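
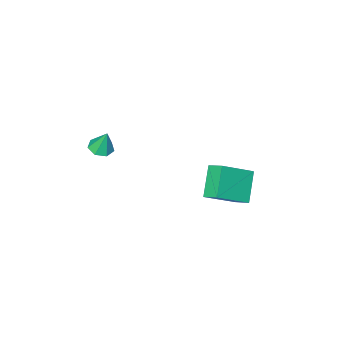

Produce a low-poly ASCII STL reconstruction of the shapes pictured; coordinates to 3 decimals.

solid 
facet normal 0.102 -0.288 -0.952
outer loop
vertex 3.715 0.021 1.864
vertex 3.078 0.249 1.727
vertex 3.675 0.592 1.687
endloop
endfacet
facet normal 0.856 0.207 0.474
outer loop
vertex 3.715 0.021 1.864
vertex 3.675 0.592 1.687
vertex 2.942 0.631 2.993
endloop
endfacet
facet normal 0.102 -0.289 -0.952
outer loop
vertex 3.675 0.592 1.687
vertex 3.078 0.249 1.727
vertex 3.186 0.904 1.54
endloop
endfacet
facet normal 0.470 0.850 0.239
outer loop
vertex 3.675 0.592 1.687
vertex 3.186 0.904 1.54
vertex 2.942 0.631 2.993
endloop
endfacet
facet normal 0.101 -0.289 -0.952
outer loop
vertex 3.186 0.904 1.54
vertex 3.078 0.249 1.727
vertex 2.615 0.723 1.534
endloop
endfacet
facet normal -0.301 0.945 0.127
outer loop
vertex 3.186 0.904 1.54
vertex 2.615 0.723 1.534
vertex 2.942 0.631 2.993
endloop
endfacet
facet normal 0.102 -0.288 -0.952
outer loop
vertex 2.615 0.723 1.534
vertex 3.078 0.249 1.727
vertex 2.393 0.184 1.673
endloop
endfacet
facet normal -0.880 0.420 0.224
outer loop
vertex 2.615 0.723 1.534
vertex 2.393 0.184 1.673
vertex 2.942 0.631 2.993
endloop
endfacet
facet normal 0.102 -0.287 -0.953
outer loop
vertex 2.393 0.184 1.673
vertex 3.078 0.249 1.727
vertex 2.687 -0.306 1.852
endloop
endfacet
facet normal -0.827 -0.330 0.456
outer loop
vertex 2.393 0.184 1.673
vertex 2.687 -0.306 1.852
vertex 2.942 0.631 2.993
endloop
endfacet
facet normal 0.103 -0.287 -0.952
outer loop
vertex 2.687 -0.306 1.852
vertex 3.078 0.249 1.727
vertex 3.275 -0.378 1.937
endloop
endfacet
facet normal -0.184 -0.739 0.648
outer loop
vertex 2.687 -0.306 1.852
vertex 3.275 -0.378 1.937
vertex 2.942 0.631 2.993
endloop
endfacet
facet normal 0.102 -0.287 -0.952
outer loop
vertex 3.275 -0.378 1.937
vertex 3.078 0.249 1.727
vertex 3.715 0.021 1.864
endloop
endfacet
facet normal 0.564 -0.501 0.657
outer loop
vertex 3.275 -0.378 1.937
vertex 3.715 0.021 1.864
vertex 2.942 0.631 2.993
endloop
endfacet
facet normal -0.535 -0.497 0.684
outer loop
vertex -2.757 1.339 -1.996
vertex -2.922 2.26 -1.456
vertex -4.561 1.692 -3.15
endloop
endfacet
facet normal 0.153 -0.853 -0.499
outer loop
vertex -3.518 2.66 -4.484
vertex -2.757 1.339 -1.996
vertex -4.561 1.692 -3.15
endloop
endfacet
facet normal -0.535 -0.496 0.684
outer loop
vertex -4.561 1.692 -3.15
vertex -2.922 2.26 -1.456
vertex -4.726 2.613 -2.611
endloop
endfacet
facet normal -0.831 0.162 -0.532
outer loop
vertex -4.726 2.613 -2.611
vertex -3.518 2.66 -4.484
vertex -4.561 1.692 -3.15
endloop
endfacet
facet normal 0.831 -0.163 0.532
outer loop
vertex -2.757 1.339 -1.996
vertex -1.879 3.228 -2.79
vertex -2.922 2.26 -1.456
endloop
endfacet
facet normal 0.153 -0.853 -0.500
outer loop
vertex -1.714 2.307 -3.329
vertex -2.757 1.339 -1.996
vertex -3.518 2.66 -4.484
endloop
endfacet
facet normal 0.831 -0.163 0.532
outer loop
vertex -1.714 2.307 -3.329
vertex -1.879 3.228 -2.79
vertex -2.757 1.339 -1.996
endloop
endfacet
facet normal -0.153 0.853 0.499
outer loop
vertex -2.922 2.26 -1.456
vertex -1.879 3.228 -2.79
vertex -4.726 2.613 -2.611
endloop
endfacet
facet normal -0.831 0.163 -0.532
outer loop
vertex -3.683 3.581 -3.944
vertex -3.518 2.66 -4.484
vertex -4.726 2.613 -2.611
endloop
endfacet
facet normal -0.153 0.853 0.500
outer loop
vertex -4.726 2.613 -2.611
vertex -1.879 3.228 -2.79
vertex -3.683 3.581 -3.944
endloop
endfacet
facet normal 0.535 0.497 -0.684
outer loop
vertex -3.683 3.581 -3.944
vertex -1.714 2.307 -3.329
vertex -3.518 2.66 -4.484
endloop
endfacet
facet normal 0.535 0.496 -0.684
outer loop
vertex -1.879 3.228 -2.79
vertex -1.714 2.307 -3.329
vertex -3.683 3.581 -3.944
endloop
endfacet

endsolid


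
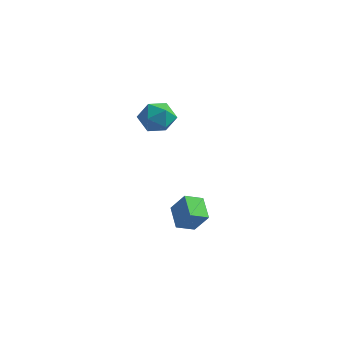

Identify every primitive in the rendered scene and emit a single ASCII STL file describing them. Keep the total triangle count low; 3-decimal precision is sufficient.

solid 
facet normal -0.872 -0.053 0.486
outer loop
vertex 1.626 2.322 1.854
vertex 1.579 1.532 1.684
vertex 1.943 1.779 2.364
endloop
endfacet
facet normal -0.456 0.453 0.766
outer loop
vertex 1.626 2.322 1.854
vertex 1.943 1.779 2.364
vertex 2.345 2.462 2.199
endloop
endfacet
facet normal -0.299 0.921 0.250
outer loop
vertex 1.626 2.322 1.854
vertex 2.345 2.462 2.199
vertex 2.23 2.637 1.417
endloop
endfacet
facet normal -0.619 0.703 -0.349
outer loop
vertex 1.626 2.322 1.854
vertex 2.23 2.637 1.417
vertex 1.757 2.062 1.098
endloop
endfacet
facet normal -0.974 0.102 -0.204
outer loop
vertex 1.626 2.322 1.854
vertex 1.757 2.062 1.098
vertex 1.579 1.532 1.684
endloop
endfacet
facet normal 0.153 0.146 0.977
outer loop
vertex 2.345 2.462 2.199
vertex 1.943 1.779 2.364
vertex 2.743 1.758 2.242
endloop
endfacet
facet normal -0.521 -0.674 0.524
outer loop
vertex 1.943 1.779 2.364
vertex 1.579 1.532 1.684
vertex 2.27 1.183 1.923
endloop
endfacet
facet normal -0.686 -0.424 -0.592
outer loop
vertex 1.579 1.532 1.684
vertex 1.757 2.062 1.098
vertex 2.155 1.358 1.141
endloop
endfacet
facet normal -0.112 0.551 -0.827
outer loop
vertex 1.757 2.062 1.098
vertex 2.23 2.637 1.417
vertex 2.557 2.041 0.976
endloop
endfacet
facet normal 0.407 0.902 0.142
outer loop
vertex 2.23 2.637 1.417
vertex 2.345 2.462 2.199
vertex 2.921 2.288 1.656
endloop
endfacet
facet normal 0.619 -0.703 0.349
outer loop
vertex 2.874 1.498 1.486
vertex 2.743 1.758 2.242
vertex 2.27 1.183 1.923
endloop
endfacet
facet normal 0.299 -0.921 -0.250
outer loop
vertex 2.874 1.498 1.486
vertex 2.27 1.183 1.923
vertex 2.155 1.358 1.141
endloop
endfacet
facet normal 0.456 -0.453 -0.766
outer loop
vertex 2.874 1.498 1.486
vertex 2.155 1.358 1.141
vertex 2.557 2.041 0.976
endloop
endfacet
facet normal 0.872 0.053 -0.486
outer loop
vertex 2.874 1.498 1.486
vertex 2.557 2.041 0.976
vertex 2.921 2.288 1.656
endloop
endfacet
facet normal 0.974 -0.102 0.204
outer loop
vertex 2.874 1.498 1.486
vertex 2.921 2.288 1.656
vertex 2.743 1.758 2.242
endloop
endfacet
facet normal 0.112 -0.551 0.827
outer loop
vertex 2.27 1.183 1.923
vertex 2.743 1.758 2.242
vertex 1.943 1.779 2.364
endloop
endfacet
facet normal -0.407 -0.902 -0.142
outer loop
vertex 2.155 1.358 1.141
vertex 2.27 1.183 1.923
vertex 1.579 1.532 1.684
endloop
endfacet
facet normal -0.153 -0.146 -0.977
outer loop
vertex 2.557 2.041 0.976
vertex 2.155 1.358 1.141
vertex 1.757 2.062 1.098
endloop
endfacet
facet normal 0.521 0.674 -0.524
outer loop
vertex 2.921 2.288 1.656
vertex 2.557 2.041 0.976
vertex 2.23 2.637 1.417
endloop
endfacet
facet normal 0.686 0.424 0.592
outer loop
vertex 2.743 1.758 2.242
vertex 2.921 2.288 1.656
vertex 2.345 2.462 2.199
endloop
endfacet
facet normal -0.579 0.001 -0.815
outer loop
vertex 3.499 1.183 -3.724
vertex 2.829 1.929 -3.247
vertex 3.965 1.813 -4.054
endloop
endfacet
facet normal 0.603 -0.672 -0.430
outer loop
vertex 4.591 1.811 -3.173
vertex 3.499 1.183 -3.724
vertex 3.965 1.813 -4.054
endloop
endfacet
facet normal -0.579 0.002 -0.815
outer loop
vertex 3.965 1.813 -4.054
vertex 2.829 1.929 -3.247
vertex 3.295 2.559 -3.576
endloop
endfacet
facet normal 0.548 0.741 -0.388
outer loop
vertex 3.295 2.559 -3.576
vertex 4.591 1.811 -3.173
vertex 3.965 1.813 -4.054
endloop
endfacet
facet normal -0.548 -0.741 0.388
outer loop
vertex 3.499 1.183 -3.724
vertex 3.455 1.927 -2.366
vertex 2.829 1.929 -3.247
endloop
endfacet
facet normal 0.603 -0.671 -0.431
outer loop
vertex 4.125 1.181 -2.844
vertex 3.499 1.183 -3.724
vertex 4.591 1.811 -3.173
endloop
endfacet
facet normal -0.548 -0.741 0.388
outer loop
vertex 4.125 1.181 -2.844
vertex 3.455 1.927 -2.366
vertex 3.499 1.183 -3.724
endloop
endfacet
facet normal -0.604 0.671 0.430
outer loop
vertex 2.829 1.929 -3.247
vertex 3.455 1.927 -2.366
vertex 3.295 2.559 -3.576
endloop
endfacet
facet normal 0.548 0.741 -0.388
outer loop
vertex 3.921 2.557 -2.696
vertex 4.591 1.811 -3.173
vertex 3.295 2.559 -3.576
endloop
endfacet
facet normal -0.603 0.672 0.431
outer loop
vertex 3.295 2.559 -3.576
vertex 3.455 1.927 -2.366
vertex 3.921 2.557 -2.696
endloop
endfacet
facet normal 0.579 -0.002 0.816
outer loop
vertex 3.921 2.557 -2.696
vertex 4.125 1.181 -2.844
vertex 4.591 1.811 -3.173
endloop
endfacet
facet normal 0.579 -0.002 0.815
outer loop
vertex 3.455 1.927 -2.366
vertex 4.125 1.181 -2.844
vertex 3.921 2.557 -2.696
endloop
endfacet

endsolid


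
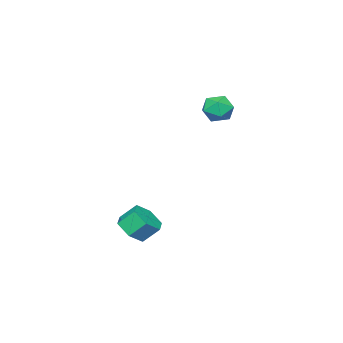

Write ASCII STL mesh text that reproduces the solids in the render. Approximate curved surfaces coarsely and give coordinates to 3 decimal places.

solid 
facet normal -0.611 0.762 -0.216
outer loop
vertex -1.143 0.397 3.166
vertex -1.691 0.126 3.76
vertex -1.076 0.678 3.968
endloop
endfacet
facet normal 0.069 0.940 -0.335
outer loop
vertex -1.143 0.397 3.166
vertex -1.076 0.678 3.968
vertex -0.376 0.47 3.529
endloop
endfacet
facet normal 0.338 0.479 -0.810
outer loop
vertex -1.143 0.397 3.166
vertex -0.376 0.47 3.529
vertex -0.558 -0.211 3.05
endloop
endfacet
facet normal -0.177 0.017 -0.984
outer loop
vertex -1.143 0.397 3.166
vertex -0.558 -0.211 3.05
vertex -1.371 -0.423 3.193
endloop
endfacet
facet normal -0.763 0.192 -0.617
outer loop
vertex -1.143 0.397 3.166
vertex -1.371 -0.423 3.193
vertex -1.691 0.126 3.76
endloop
endfacet
facet normal 0.429 0.860 0.277
outer loop
vertex -0.376 0.47 3.529
vertex -1.076 0.678 3.968
vertex -0.449 0.243 4.347
endloop
endfacet
facet normal -0.672 0.572 0.470
outer loop
vertex -1.076 0.678 3.968
vertex -1.691 0.126 3.76
vertex -1.262 0.031 4.49
endloop
endfacet
facet normal -0.919 -0.351 -0.179
outer loop
vertex -1.691 0.126 3.76
vertex -1.371 -0.423 3.193
vertex -1.444 -0.65 4.011
endloop
endfacet
facet normal 0.029 -0.633 -0.774
outer loop
vertex -1.371 -0.423 3.193
vertex -0.558 -0.211 3.05
vertex -0.744 -0.858 3.572
endloop
endfacet
facet normal 0.863 0.115 -0.492
outer loop
vertex -0.558 -0.211 3.05
vertex -0.376 0.47 3.529
vertex -0.129 -0.306 3.78
endloop
endfacet
facet normal 0.177 -0.017 0.984
outer loop
vertex -0.677 -0.577 4.374
vertex -0.449 0.243 4.347
vertex -1.262 0.031 4.49
endloop
endfacet
facet normal -0.338 -0.479 0.810
outer loop
vertex -0.677 -0.577 4.374
vertex -1.262 0.031 4.49
vertex -1.444 -0.65 4.011
endloop
endfacet
facet normal -0.069 -0.940 0.335
outer loop
vertex -0.677 -0.577 4.374
vertex -1.444 -0.65 4.011
vertex -0.744 -0.858 3.572
endloop
endfacet
facet normal 0.611 -0.762 0.216
outer loop
vertex -0.677 -0.577 4.374
vertex -0.744 -0.858 3.572
vertex -0.129 -0.306 3.78
endloop
endfacet
facet normal 0.763 -0.192 0.617
outer loop
vertex -0.677 -0.577 4.374
vertex -0.129 -0.306 3.78
vertex -0.449 0.243 4.347
endloop
endfacet
facet normal -0.029 0.633 0.774
outer loop
vertex -1.262 0.031 4.49
vertex -0.449 0.243 4.347
vertex -1.076 0.678 3.968
endloop
endfacet
facet normal -0.863 -0.115 0.492
outer loop
vertex -1.444 -0.65 4.011
vertex -1.262 0.031 4.49
vertex -1.691 0.126 3.76
endloop
endfacet
facet normal -0.429 -0.860 -0.277
outer loop
vertex -0.744 -0.858 3.572
vertex -1.444 -0.65 4.011
vertex -1.371 -0.423 3.193
endloop
endfacet
facet normal 0.672 -0.572 -0.470
outer loop
vertex -0.129 -0.306 3.78
vertex -0.744 -0.858 3.572
vertex -0.558 -0.211 3.05
endloop
endfacet
facet normal 0.919 0.351 0.179
outer loop
vertex -0.449 0.243 4.347
vertex -0.129 -0.306 3.78
vertex -0.376 0.47 3.529
endloop
endfacet
facet normal 0.361 -0.602 -0.712
outer loop
vertex 4.845 -1.23 -1.882
vertex 4.155 -1.025 -2.405
vertex 4.899 -0.538 -2.439
endloop
endfacet
facet normal 0.931 0.183 0.317
outer loop
vertex 4.845 -1.23 -1.882
vertex 4.899 -0.538 -2.439
vertex 4.455 -0.581 -1.112
endloop
endfacet
facet normal 0.931 0.183 0.317
outer loop
vertex 4.455 -0.581 -1.112
vertex 4.899 -0.538 -2.439
vertex 4.509 0.112 -1.669
endloop
endfacet
facet normal -0.361 0.601 0.713
outer loop
vertex 4.455 -0.581 -1.112
vertex 4.509 0.112 -1.669
vertex 3.765 -0.375 -1.635
endloop
endfacet
facet normal 0.361 -0.601 -0.713
outer loop
vertex 4.899 -0.538 -2.439
vertex 4.155 -1.025 -2.405
vertex 4.209 -0.332 -2.962
endloop
endfacet
facet normal 0.518 0.765 -0.383
outer loop
vertex 4.899 -0.538 -2.439
vertex 4.209 -0.332 -2.962
vertex 4.509 0.112 -1.669
endloop
endfacet
facet normal 0.518 0.765 -0.383
outer loop
vertex 4.509 0.112 -1.669
vertex 4.209 -0.332 -2.962
vertex 3.819 0.317 -2.192
endloop
endfacet
facet normal -0.361 0.602 0.712
outer loop
vertex 4.509 0.112 -1.669
vertex 3.819 0.317 -2.192
vertex 3.765 -0.375 -1.635
endloop
endfacet
facet normal 0.361 -0.601 -0.713
outer loop
vertex 4.209 -0.332 -2.962
vertex 4.155 -1.025 -2.405
vertex 3.465 -0.819 -2.928
endloop
endfacet
facet normal -0.413 0.582 -0.700
outer loop
vertex 4.209 -0.332 -2.962
vertex 3.465 -0.819 -2.928
vertex 3.819 0.317 -2.192
endloop
endfacet
facet normal -0.413 0.582 -0.700
outer loop
vertex 3.819 0.317 -2.192
vertex 3.465 -0.819 -2.928
vertex 3.075 -0.17 -2.158
endloop
endfacet
facet normal -0.361 0.602 0.712
outer loop
vertex 3.819 0.317 -2.192
vertex 3.075 -0.17 -2.158
vertex 3.765 -0.375 -1.635
endloop
endfacet
facet normal 0.361 -0.601 -0.713
outer loop
vertex 3.465 -0.819 -2.928
vertex 4.155 -1.025 -2.405
vertex 3.411 -1.512 -2.371
endloop
endfacet
facet normal -0.931 -0.183 -0.317
outer loop
vertex 3.465 -0.819 -2.928
vertex 3.411 -1.512 -2.371
vertex 3.075 -0.17 -2.158
endloop
endfacet
facet normal -0.931 -0.183 -0.317
outer loop
vertex 3.075 -0.17 -2.158
vertex 3.411 -1.512 -2.371
vertex 3.021 -0.862 -1.601
endloop
endfacet
facet normal -0.361 0.602 0.712
outer loop
vertex 3.075 -0.17 -2.158
vertex 3.021 -0.862 -1.601
vertex 3.765 -0.375 -1.635
endloop
endfacet
facet normal 0.361 -0.602 -0.712
outer loop
vertex 3.411 -1.512 -2.371
vertex 4.155 -1.025 -2.405
vertex 4.101 -1.717 -1.848
endloop
endfacet
facet normal -0.518 -0.765 0.383
outer loop
vertex 3.411 -1.512 -2.371
vertex 4.101 -1.717 -1.848
vertex 3.021 -0.862 -1.601
endloop
endfacet
facet normal -0.518 -0.765 0.382
outer loop
vertex 3.021 -0.862 -1.601
vertex 4.101 -1.717 -1.848
vertex 3.711 -1.068 -1.078
endloop
endfacet
facet normal -0.361 0.601 0.713
outer loop
vertex 3.021 -0.862 -1.601
vertex 3.711 -1.068 -1.078
vertex 3.765 -0.375 -1.635
endloop
endfacet
facet normal 0.361 -0.602 -0.712
outer loop
vertex 4.101 -1.717 -1.848
vertex 4.155 -1.025 -2.405
vertex 4.845 -1.23 -1.882
endloop
endfacet
facet normal 0.413 -0.582 0.700
outer loop
vertex 4.101 -1.717 -1.848
vertex 4.845 -1.23 -1.882
vertex 3.711 -1.068 -1.078
endloop
endfacet
facet normal 0.413 -0.582 0.700
outer loop
vertex 3.711 -1.068 -1.078
vertex 4.845 -1.23 -1.882
vertex 4.455 -0.581 -1.112
endloop
endfacet
facet normal -0.361 0.601 0.713
outer loop
vertex 3.711 -1.068 -1.078
vertex 4.455 -0.581 -1.112
vertex 3.765 -0.375 -1.635
endloop
endfacet

endsolid


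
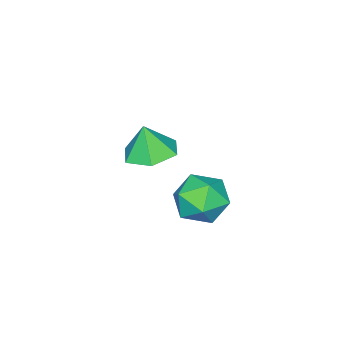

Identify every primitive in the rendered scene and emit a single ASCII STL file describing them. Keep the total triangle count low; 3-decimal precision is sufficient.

solid 
facet normal -0.062 0.197 -0.978
outer loop
vertex 2.306 -0.818 -2.072
vertex 1.298 -0.456 -1.935
vertex 2.132 0.224 -1.851
endloop
endfacet
facet normal 0.847 0.029 0.531
outer loop
vertex 2.306 -0.818 -2.072
vertex 2.132 0.224 -1.851
vertex 1.382 -0.724 -0.605
endloop
endfacet
facet normal -0.061 0.196 -0.979
outer loop
vertex 2.132 0.224 -1.851
vertex 1.298 -0.456 -1.935
vertex 1.124 0.587 -1.715
endloop
endfacet
facet normal 0.326 0.647 0.689
outer loop
vertex 2.132 0.224 -1.851
vertex 1.124 0.587 -1.715
vertex 1.382 -0.724 -0.605
endloop
endfacet
facet normal -0.062 0.196 -0.979
outer loop
vertex 1.124 0.587 -1.715
vertex 1.298 -0.456 -1.935
vertex 0.29 -0.094 -1.799
endloop
endfacet
facet normal -0.486 0.507 0.712
outer loop
vertex 1.124 0.587 -1.715
vertex 0.29 -0.094 -1.799
vertex 1.382 -0.724 -0.605
endloop
endfacet
facet normal -0.062 0.196 -0.979
outer loop
vertex 0.29 -0.094 -1.799
vertex 1.298 -0.456 -1.935
vertex 0.463 -1.137 -2.019
endloop
endfacet
facet normal -0.777 -0.251 0.578
outer loop
vertex 0.29 -0.094 -1.799
vertex 0.463 -1.137 -2.019
vertex 1.382 -0.724 -0.605
endloop
endfacet
facet normal -0.062 0.197 -0.978
outer loop
vertex 0.463 -1.137 -2.019
vertex 1.298 -0.456 -1.935
vertex 1.472 -1.499 -2.156
endloop
endfacet
facet normal -0.255 -0.871 0.420
outer loop
vertex 0.463 -1.137 -2.019
vertex 1.472 -1.499 -2.156
vertex 1.382 -0.724 -0.605
endloop
endfacet
facet normal -0.062 0.197 -0.978
outer loop
vertex 1.472 -1.499 -2.156
vertex 1.298 -0.456 -1.935
vertex 2.306 -0.818 -2.072
endloop
endfacet
facet normal 0.556 -0.730 0.397
outer loop
vertex 1.472 -1.499 -2.156
vertex 2.306 -0.818 -2.072
vertex 1.382 -0.724 -0.605
endloop
endfacet
facet normal -0.418 0.642 0.642
outer loop
vertex 3.132 4.314 -1.08
vertex 2.473 3.511 -0.706
vertex 3.457 3.682 -0.236
endloop
endfacet
facet normal 0.260 0.818 0.513
outer loop
vertex 3.132 4.314 -1.08
vertex 3.457 3.682 -0.236
vertex 4.174 3.952 -1.031
endloop
endfacet
facet normal 0.330 0.925 -0.190
outer loop
vertex 3.132 4.314 -1.08
vertex 4.174 3.952 -1.031
vertex 3.632 3.948 -1.993
endloop
endfacet
facet normal -0.305 0.814 -0.494
outer loop
vertex 3.132 4.314 -1.08
vertex 3.632 3.948 -1.993
vertex 2.581 3.676 -1.792
endloop
endfacet
facet normal -0.768 0.640 0.021
outer loop
vertex 3.132 4.314 -1.08
vertex 2.581 3.676 -1.792
vertex 2.473 3.511 -0.706
endloop
endfacet
facet normal 0.671 0.262 0.694
outer loop
vertex 4.174 3.952 -1.031
vertex 3.457 3.682 -0.236
vertex 4.159 2.924 -0.628
endloop
endfacet
facet normal -0.428 -0.023 0.904
outer loop
vertex 3.457 3.682 -0.236
vertex 2.473 3.511 -0.706
vertex 3.108 2.652 -0.427
endloop
endfacet
facet normal -0.994 -0.026 -0.103
outer loop
vertex 2.473 3.511 -0.706
vertex 2.581 3.676 -1.792
vertex 2.566 2.648 -1.389
endloop
endfacet
facet normal -0.245 0.256 -0.935
outer loop
vertex 2.581 3.676 -1.792
vertex 3.632 3.948 -1.993
vertex 3.283 2.918 -2.184
endloop
endfacet
facet normal 0.784 0.435 -0.443
outer loop
vertex 3.632 3.948 -1.993
vertex 4.174 3.952 -1.031
vertex 4.267 3.089 -1.714
endloop
endfacet
facet normal 0.305 -0.814 0.494
outer loop
vertex 3.608 2.286 -1.34
vertex 4.159 2.924 -0.628
vertex 3.108 2.652 -0.427
endloop
endfacet
facet normal -0.330 -0.925 0.190
outer loop
vertex 3.608 2.286 -1.34
vertex 3.108 2.652 -0.427
vertex 2.566 2.648 -1.389
endloop
endfacet
facet normal -0.260 -0.818 -0.513
outer loop
vertex 3.608 2.286 -1.34
vertex 2.566 2.648 -1.389
vertex 3.283 2.918 -2.184
endloop
endfacet
facet normal 0.418 -0.642 -0.642
outer loop
vertex 3.608 2.286 -1.34
vertex 3.283 2.918 -2.184
vertex 4.267 3.089 -1.714
endloop
endfacet
facet normal 0.768 -0.640 -0.021
outer loop
vertex 3.608 2.286 -1.34
vertex 4.267 3.089 -1.714
vertex 4.159 2.924 -0.628
endloop
endfacet
facet normal 0.245 -0.256 0.935
outer loop
vertex 3.108 2.652 -0.427
vertex 4.159 2.924 -0.628
vertex 3.457 3.682 -0.236
endloop
endfacet
facet normal -0.784 -0.435 0.443
outer loop
vertex 2.566 2.648 -1.389
vertex 3.108 2.652 -0.427
vertex 2.473 3.511 -0.706
endloop
endfacet
facet normal -0.671 -0.262 -0.694
outer loop
vertex 3.283 2.918 -2.184
vertex 2.566 2.648 -1.389
vertex 2.581 3.676 -1.792
endloop
endfacet
facet normal 0.428 0.023 -0.904
outer loop
vertex 4.267 3.089 -1.714
vertex 3.283 2.918 -2.184
vertex 3.632 3.948 -1.993
endloop
endfacet
facet normal 0.994 0.026 0.103
outer loop
vertex 4.159 2.924 -0.628
vertex 4.267 3.089 -1.714
vertex 4.174 3.952 -1.031
endloop
endfacet

endsolid


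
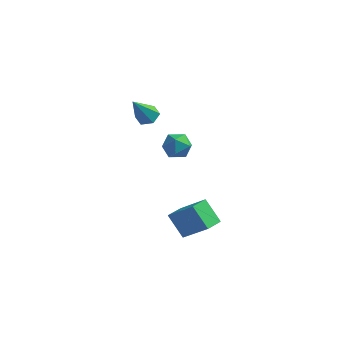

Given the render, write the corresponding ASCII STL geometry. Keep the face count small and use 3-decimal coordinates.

solid 
facet normal -0.586 0.640 -0.497
outer loop
vertex -1.913 3.777 0.308
vertex -2.587 3.504 0.751
vertex -2.121 4.156 1.042
endloop
endfacet
facet normal 0.078 0.895 -0.440
outer loop
vertex -1.913 3.777 0.308
vertex -2.121 4.156 1.042
vertex -1.304 3.996 0.862
endloop
endfacet
facet normal 0.522 0.423 -0.741
outer loop
vertex -1.913 3.777 0.308
vertex -1.304 3.996 0.862
vertex -1.265 3.246 0.461
endloop
endfacet
facet normal 0.132 -0.122 -0.984
outer loop
vertex -1.913 3.777 0.308
vertex -1.265 3.246 0.461
vertex -2.057 2.942 0.392
endloop
endfacet
facet normal -0.552 0.011 -0.833
outer loop
vertex -1.913 3.777 0.308
vertex -2.057 2.942 0.392
vertex -2.587 3.504 0.751
endloop
endfacet
facet normal 0.240 0.937 0.256
outer loop
vertex -1.304 3.996 0.862
vertex -2.121 4.156 1.042
vertex -1.603 3.858 1.648
endloop
endfacet
facet normal -0.836 0.525 0.162
outer loop
vertex -2.121 4.156 1.042
vertex -2.587 3.504 0.751
vertex -2.395 3.554 1.579
endloop
endfacet
facet normal -0.782 -0.492 -0.384
outer loop
vertex -2.587 3.504 0.751
vertex -2.057 2.942 0.392
vertex -2.356 2.804 1.178
endloop
endfacet
facet normal 0.326 -0.708 -0.627
outer loop
vertex -2.057 2.942 0.392
vertex -1.265 3.246 0.461
vertex -1.539 2.644 0.998
endloop
endfacet
facet normal 0.957 0.174 -0.232
outer loop
vertex -1.265 3.246 0.461
vertex -1.304 3.996 0.862
vertex -1.073 3.296 1.289
endloop
endfacet
facet normal -0.132 0.122 0.984
outer loop
vertex -1.747 3.023 1.732
vertex -1.603 3.858 1.648
vertex -2.395 3.554 1.579
endloop
endfacet
facet normal -0.522 -0.423 0.741
outer loop
vertex -1.747 3.023 1.732
vertex -2.395 3.554 1.579
vertex -2.356 2.804 1.178
endloop
endfacet
facet normal -0.078 -0.895 0.440
outer loop
vertex -1.747 3.023 1.732
vertex -2.356 2.804 1.178
vertex -1.539 2.644 0.998
endloop
endfacet
facet normal 0.586 -0.640 0.497
outer loop
vertex -1.747 3.023 1.732
vertex -1.539 2.644 0.998
vertex -1.073 3.296 1.289
endloop
endfacet
facet normal 0.552 -0.011 0.833
outer loop
vertex -1.747 3.023 1.732
vertex -1.073 3.296 1.289
vertex -1.603 3.858 1.648
endloop
endfacet
facet normal -0.326 0.708 0.627
outer loop
vertex -2.395 3.554 1.579
vertex -1.603 3.858 1.648
vertex -2.121 4.156 1.042
endloop
endfacet
facet normal -0.957 -0.174 0.232
outer loop
vertex -2.356 2.804 1.178
vertex -2.395 3.554 1.579
vertex -2.587 3.504 0.751
endloop
endfacet
facet normal -0.240 -0.937 -0.256
outer loop
vertex -1.539 2.644 0.998
vertex -2.356 2.804 1.178
vertex -2.057 2.942 0.392
endloop
endfacet
facet normal 0.836 -0.525 -0.162
outer loop
vertex -1.073 3.296 1.289
vertex -1.539 2.644 0.998
vertex -1.265 3.246 0.461
endloop
endfacet
facet normal 0.782 0.492 0.384
outer loop
vertex -1.603 3.858 1.648
vertex -1.073 3.296 1.289
vertex -1.304 3.996 0.862
endloop
endfacet
facet normal 0.143 0.560 -0.816
outer loop
vertex -3.074 4.031 2.63
vertex -3.694 3.885 2.421
vertex -3.589 4.422 2.808
endloop
endfacet
facet normal 0.556 0.400 0.728
outer loop
vertex -3.074 4.031 2.63
vertex -3.589 4.422 2.808
vertex -3.966 2.815 3.979
endloop
endfacet
facet normal 0.142 0.560 -0.816
outer loop
vertex -3.589 4.422 2.808
vertex -3.694 3.885 2.421
vertex -4.208 4.275 2.599
endloop
endfacet
facet normal -0.380 0.601 0.703
outer loop
vertex -3.589 4.422 2.808
vertex -4.208 4.275 2.599
vertex -3.966 2.815 3.979
endloop
endfacet
facet normal 0.143 0.561 -0.816
outer loop
vertex -4.208 4.275 2.599
vertex -3.694 3.885 2.421
vertex -4.313 3.739 2.212
endloop
endfacet
facet normal -0.977 0.038 0.212
outer loop
vertex -4.208 4.275 2.599
vertex -4.313 3.739 2.212
vertex -3.966 2.815 3.979
endloop
endfacet
facet normal 0.143 0.560 -0.816
outer loop
vertex -4.313 3.739 2.212
vertex -3.694 3.885 2.421
vertex -3.799 3.348 2.034
endloop
endfacet
facet normal -0.640 -0.725 -0.254
outer loop
vertex -4.313 3.739 2.212
vertex -3.799 3.348 2.034
vertex -3.966 2.815 3.979
endloop
endfacet
facet normal 0.142 0.560 -0.816
outer loop
vertex -3.799 3.348 2.034
vertex -3.694 3.885 2.421
vertex -3.179 3.495 2.243
endloop
endfacet
facet normal 0.297 -0.927 -0.229
outer loop
vertex -3.799 3.348 2.034
vertex -3.179 3.495 2.243
vertex -3.966 2.815 3.979
endloop
endfacet
facet normal 0.143 0.561 -0.816
outer loop
vertex -3.179 3.495 2.243
vertex -3.694 3.885 2.421
vertex -3.074 4.031 2.63
endloop
endfacet
facet normal 0.894 -0.364 0.262
outer loop
vertex -3.179 3.495 2.243
vertex -3.074 4.031 2.63
vertex -3.966 2.815 3.979
endloop
endfacet
facet normal -0.634 0.194 0.749
outer loop
vertex -0.106 1.624 -1.799
vertex 0.095 2.65 -1.895
vertex -1.545 1.788 -3.059
endloop
endfacet
facet normal -0.192 -0.977 0.092
outer loop
vertex -0.575 1.49 -4.205
vertex -0.106 1.624 -1.799
vertex -1.545 1.788 -3.059
endloop
endfacet
facet normal -0.634 0.195 0.749
outer loop
vertex -1.545 1.788 -3.059
vertex 0.095 2.65 -1.895
vertex -1.344 2.814 -3.156
endloop
endfacet
facet normal -0.750 0.085 -0.656
outer loop
vertex -1.344 2.814 -3.156
vertex -0.575 1.49 -4.205
vertex -1.545 1.788 -3.059
endloop
endfacet
facet normal 0.749 -0.085 0.657
outer loop
vertex -0.106 1.624 -1.799
vertex 1.065 2.352 -3.041
vertex 0.095 2.65 -1.895
endloop
endfacet
facet normal -0.192 -0.977 0.092
outer loop
vertex 0.864 1.326 -2.944
vertex -0.106 1.624 -1.799
vertex -0.575 1.49 -4.205
endloop
endfacet
facet normal 0.749 -0.085 0.657
outer loop
vertex 0.864 1.326 -2.944
vertex 1.065 2.352 -3.041
vertex -0.106 1.624 -1.799
endloop
endfacet
facet normal 0.192 0.977 -0.092
outer loop
vertex 0.095 2.65 -1.895
vertex 1.065 2.352 -3.041
vertex -1.344 2.814 -3.156
endloop
endfacet
facet normal -0.749 0.085 -0.657
outer loop
vertex -0.374 2.516 -4.301
vertex -0.575 1.49 -4.205
vertex -1.344 2.814 -3.156
endloop
endfacet
facet normal 0.192 0.977 -0.092
outer loop
vertex -1.344 2.814 -3.156
vertex 1.065 2.352 -3.041
vertex -0.374 2.516 -4.301
endloop
endfacet
facet normal 0.634 -0.194 -0.749
outer loop
vertex -0.374 2.516 -4.301
vertex 0.864 1.326 -2.944
vertex -0.575 1.49 -4.205
endloop
endfacet
facet normal 0.633 -0.195 -0.749
outer loop
vertex 1.065 2.352 -3.041
vertex 0.864 1.326 -2.944
vertex -0.374 2.516 -4.301
endloop
endfacet

endsolid


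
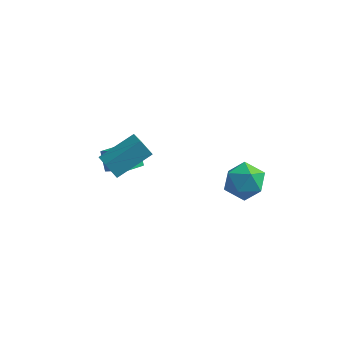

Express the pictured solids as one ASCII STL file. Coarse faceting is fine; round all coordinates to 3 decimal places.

solid 
facet normal -0.362 0.501 0.786
outer loop
vertex -3.936 -1.797 -1.292
vertex -2.651 -2.145 -0.479
vertex -3.452 -0.869 -1.66
endloop
endfacet
facet normal -0.824 0.223 -0.521
outer loop
vertex -3.029 -1.455 -2.581
vertex -3.936 -1.797 -1.292
vertex -3.452 -0.869 -1.66
endloop
endfacet
facet normal -0.361 0.501 0.786
outer loop
vertex -3.452 -0.869 -1.66
vertex -2.651 -2.145 -0.479
vertex -2.167 -1.217 -0.848
endloop
endfacet
facet normal 0.436 0.836 -0.332
outer loop
vertex -2.167 -1.217 -0.848
vertex -3.029 -1.455 -2.581
vertex -3.452 -0.869 -1.66
endloop
endfacet
facet normal -0.436 -0.836 0.332
outer loop
vertex -3.936 -1.797 -1.292
vertex -2.228 -2.731 -1.4
vertex -2.651 -2.145 -0.479
endloop
endfacet
facet normal -0.824 0.223 -0.521
outer loop
vertex -3.513 -2.383 -2.212
vertex -3.936 -1.797 -1.292
vertex -3.029 -1.455 -2.581
endloop
endfacet
facet normal -0.436 -0.836 0.332
outer loop
vertex -3.513 -2.383 -2.212
vertex -2.228 -2.731 -1.4
vertex -3.936 -1.797 -1.292
endloop
endfacet
facet normal 0.824 -0.223 0.520
outer loop
vertex -2.651 -2.145 -0.479
vertex -2.228 -2.731 -1.4
vertex -2.167 -1.217 -0.848
endloop
endfacet
facet normal 0.436 0.836 -0.332
outer loop
vertex -1.744 -1.803 -1.768
vertex -3.029 -1.455 -2.581
vertex -2.167 -1.217 -0.848
endloop
endfacet
facet normal 0.824 -0.223 0.521
outer loop
vertex -2.167 -1.217 -0.848
vertex -2.228 -2.731 -1.4
vertex -1.744 -1.803 -1.768
endloop
endfacet
facet normal 0.362 -0.501 -0.786
outer loop
vertex -1.744 -1.803 -1.768
vertex -3.513 -2.383 -2.212
vertex -3.029 -1.455 -2.581
endloop
endfacet
facet normal 0.362 -0.501 -0.787
outer loop
vertex -2.228 -2.731 -1.4
vertex -3.513 -2.383 -2.212
vertex -1.744 -1.803 -1.768
endloop
endfacet
facet normal -0.591 0.057 0.805
outer loop
vertex -2.662 -4.686 0.878
vertex -1.372 -3.293 1.727
vertex -3.327 -3.731 0.322
endloop
endfacet
facet normal -0.621 -0.670 -0.408
outer loop
vertex -2.748 -3.787 -0.467
vertex -2.662 -4.686 0.878
vertex -3.327 -3.731 0.322
endloop
endfacet
facet normal -0.591 0.057 0.805
outer loop
vertex -3.327 -3.731 0.322
vertex -1.372 -3.293 1.727
vertex -2.037 -2.338 1.171
endloop
endfacet
facet normal -0.516 0.740 -0.431
outer loop
vertex -2.037 -2.338 1.171
vertex -2.748 -3.787 -0.467
vertex -3.327 -3.731 0.322
endloop
endfacet
facet normal 0.516 -0.740 0.431
outer loop
vertex -2.662 -4.686 0.878
vertex -0.793 -3.349 0.938
vertex -1.372 -3.293 1.727
endloop
endfacet
facet normal -0.621 -0.670 -0.408
outer loop
vertex -2.083 -4.742 0.089
vertex -2.662 -4.686 0.878
vertex -2.748 -3.787 -0.467
endloop
endfacet
facet normal 0.516 -0.740 0.431
outer loop
vertex -2.083 -4.742 0.089
vertex -0.793 -3.349 0.938
vertex -2.662 -4.686 0.878
endloop
endfacet
facet normal 0.621 0.670 0.408
outer loop
vertex -1.372 -3.293 1.727
vertex -0.793 -3.349 0.938
vertex -2.037 -2.338 1.171
endloop
endfacet
facet normal -0.516 0.740 -0.431
outer loop
vertex -1.458 -2.394 0.382
vertex -2.748 -3.787 -0.467
vertex -2.037 -2.338 1.171
endloop
endfacet
facet normal 0.621 0.670 0.408
outer loop
vertex -2.037 -2.338 1.171
vertex -0.793 -3.349 0.938
vertex -1.458 -2.394 0.382
endloop
endfacet
facet normal 0.591 -0.057 -0.805
outer loop
vertex -1.458 -2.394 0.382
vertex -2.083 -4.742 0.089
vertex -2.748 -3.787 -0.467
endloop
endfacet
facet normal 0.591 -0.057 -0.805
outer loop
vertex -0.793 -3.349 0.938
vertex -2.083 -4.742 0.089
vertex -1.458 -2.394 0.382
endloop
endfacet
facet normal -0.982 -0.137 0.128
outer loop
vertex 2.094 -0.437 -2.429
vertex 2.195 -1.513 -2.809
vertex 2.309 -1.287 -1.691
endloop
endfacet
facet normal -0.728 0.335 0.598
outer loop
vertex 2.094 -0.437 -2.429
vertex 2.309 -1.287 -1.691
vertex 2.856 -0.285 -1.586
endloop
endfacet
facet normal -0.431 0.872 0.233
outer loop
vertex 2.094 -0.437 -2.429
vertex 2.856 -0.285 -1.586
vertex 3.08 0.107 -2.639
endloop
endfacet
facet normal -0.502 0.731 -0.463
outer loop
vertex 2.094 -0.437 -2.429
vertex 3.08 0.107 -2.639
vertex 2.672 -0.652 -3.395
endloop
endfacet
facet normal -0.842 0.107 -0.528
outer loop
vertex 2.094 -0.437 -2.429
vertex 2.672 -0.652 -3.395
vertex 2.195 -1.513 -2.809
endloop
endfacet
facet normal -0.215 0.015 0.977
outer loop
vertex 2.856 -0.285 -1.586
vertex 2.309 -1.287 -1.691
vertex 3.428 -1.268 -1.445
endloop
endfacet
facet normal -0.626 -0.750 0.215
outer loop
vertex 2.309 -1.287 -1.691
vertex 2.195 -1.513 -2.809
vertex 3.02 -2.027 -2.201
endloop
endfacet
facet normal -0.400 -0.354 -0.845
outer loop
vertex 2.195 -1.513 -2.809
vertex 2.672 -0.652 -3.395
vertex 3.244 -1.635 -3.254
endloop
endfacet
facet normal 0.152 0.655 -0.740
outer loop
vertex 2.672 -0.652 -3.395
vertex 3.08 0.107 -2.639
vertex 3.791 -0.633 -3.149
endloop
endfacet
facet normal 0.266 0.883 0.386
outer loop
vertex 3.08 0.107 -2.639
vertex 2.856 -0.285 -1.586
vertex 3.905 -0.407 -2.031
endloop
endfacet
facet normal 0.502 -0.731 0.463
outer loop
vertex 4.006 -1.483 -2.411
vertex 3.428 -1.268 -1.445
vertex 3.02 -2.027 -2.201
endloop
endfacet
facet normal 0.431 -0.872 -0.233
outer loop
vertex 4.006 -1.483 -2.411
vertex 3.02 -2.027 -2.201
vertex 3.244 -1.635 -3.254
endloop
endfacet
facet normal 0.728 -0.335 -0.598
outer loop
vertex 4.006 -1.483 -2.411
vertex 3.244 -1.635 -3.254
vertex 3.791 -0.633 -3.149
endloop
endfacet
facet normal 0.982 0.137 -0.128
outer loop
vertex 4.006 -1.483 -2.411
vertex 3.791 -0.633 -3.149
vertex 3.905 -0.407 -2.031
endloop
endfacet
facet normal 0.842 -0.107 0.528
outer loop
vertex 4.006 -1.483 -2.411
vertex 3.905 -0.407 -2.031
vertex 3.428 -1.268 -1.445
endloop
endfacet
facet normal -0.152 -0.655 0.740
outer loop
vertex 3.02 -2.027 -2.201
vertex 3.428 -1.268 -1.445
vertex 2.309 -1.287 -1.691
endloop
endfacet
facet normal -0.266 -0.883 -0.386
outer loop
vertex 3.244 -1.635 -3.254
vertex 3.02 -2.027 -2.201
vertex 2.195 -1.513 -2.809
endloop
endfacet
facet normal 0.215 -0.015 -0.977
outer loop
vertex 3.791 -0.633 -3.149
vertex 3.244 -1.635 -3.254
vertex 2.672 -0.652 -3.395
endloop
endfacet
facet normal 0.626 0.750 -0.215
outer loop
vertex 3.905 -0.407 -2.031
vertex 3.791 -0.633 -3.149
vertex 3.08 0.107 -2.639
endloop
endfacet
facet normal 0.400 0.354 0.845
outer loop
vertex 3.428 -1.268 -1.445
vertex 3.905 -0.407 -2.031
vertex 2.856 -0.285 -1.586
endloop
endfacet

endsolid


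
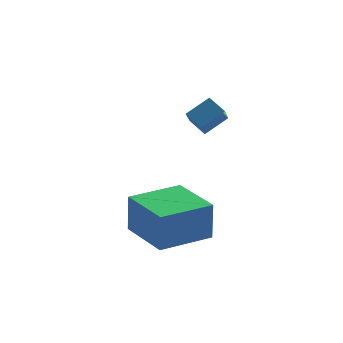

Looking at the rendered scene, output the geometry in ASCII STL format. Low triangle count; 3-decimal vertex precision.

solid 
facet normal -0.707 0.440 0.553
outer loop
vertex 2.395 3.433 3.896
vertex 2.403 4.604 2.974
vertex 1.603 2.946 3.271
endloop
endfacet
facet normal -0.005 -0.786 0.619
outer loop
vertex 2.197 2.576 2.806
vertex 2.395 3.433 3.896
vertex 1.603 2.946 3.271
endloop
endfacet
facet normal -0.707 0.440 0.553
outer loop
vertex 1.603 2.946 3.271
vertex 2.403 4.604 2.974
vertex 1.611 4.117 2.349
endloop
endfacet
facet normal -0.707 -0.434 -0.558
outer loop
vertex 1.611 4.117 2.349
vertex 2.197 2.576 2.806
vertex 1.603 2.946 3.271
endloop
endfacet
facet normal 0.707 0.434 0.558
outer loop
vertex 2.395 3.433 3.896
vertex 2.997 4.234 2.509
vertex 2.403 4.604 2.974
endloop
endfacet
facet normal -0.005 -0.786 0.619
outer loop
vertex 2.989 3.063 3.431
vertex 2.395 3.433 3.896
vertex 2.197 2.576 2.806
endloop
endfacet
facet normal 0.707 0.434 0.558
outer loop
vertex 2.989 3.063 3.431
vertex 2.997 4.234 2.509
vertex 2.395 3.433 3.896
endloop
endfacet
facet normal 0.005 0.786 -0.619
outer loop
vertex 2.403 4.604 2.974
vertex 2.997 4.234 2.509
vertex 1.611 4.117 2.349
endloop
endfacet
facet normal -0.707 -0.434 -0.558
outer loop
vertex 2.205 3.747 1.884
vertex 2.197 2.576 2.806
vertex 1.611 4.117 2.349
endloop
endfacet
facet normal 0.005 0.786 -0.619
outer loop
vertex 1.611 4.117 2.349
vertex 2.997 4.234 2.509
vertex 2.205 3.747 1.884
endloop
endfacet
facet normal 0.707 -0.440 -0.553
outer loop
vertex 2.205 3.747 1.884
vertex 2.989 3.063 3.431
vertex 2.197 2.576 2.806
endloop
endfacet
facet normal 0.707 -0.440 -0.553
outer loop
vertex 2.997 4.234 2.509
vertex 2.989 3.063 3.431
vertex 2.205 3.747 1.884
endloop
endfacet
facet normal -0.633 0.774 -0.004
outer loop
vertex -0.289 1.623 -0.382
vertex 1.398 3.003 -0.427
vertex -0.312 1.596 -2.021
endloop
endfacet
facet normal -0.774 -0.633 0.021
outer loop
vertex 1.062 -0.083 -2.013
vertex -0.289 1.623 -0.382
vertex -0.312 1.596 -2.021
endloop
endfacet
facet normal -0.633 0.774 -0.004
outer loop
vertex -0.312 1.596 -2.021
vertex 1.398 3.003 -0.427
vertex 1.375 2.976 -2.067
endloop
endfacet
facet normal -0.014 -0.016 -1.000
outer loop
vertex 1.375 2.976 -2.067
vertex 1.062 -0.083 -2.013
vertex -0.312 1.596 -2.021
endloop
endfacet
facet normal 0.014 0.016 1.000
outer loop
vertex -0.289 1.623 -0.382
vertex 2.772 1.324 -0.419
vertex 1.398 3.003 -0.427
endloop
endfacet
facet normal -0.774 -0.633 0.021
outer loop
vertex 1.085 -0.056 -0.373
vertex -0.289 1.623 -0.382
vertex 1.062 -0.083 -2.013
endloop
endfacet
facet normal 0.014 0.017 1.000
outer loop
vertex 1.085 -0.056 -0.373
vertex 2.772 1.324 -0.419
vertex -0.289 1.623 -0.382
endloop
endfacet
facet normal 0.774 0.633 -0.021
outer loop
vertex 1.398 3.003 -0.427
vertex 2.772 1.324 -0.419
vertex 1.375 2.976 -2.067
endloop
endfacet
facet normal -0.013 -0.016 -1.000
outer loop
vertex 2.749 1.297 -2.058
vertex 1.062 -0.083 -2.013
vertex 1.375 2.976 -2.067
endloop
endfacet
facet normal 0.774 0.633 -0.021
outer loop
vertex 1.375 2.976 -2.067
vertex 2.772 1.324 -0.419
vertex 2.749 1.297 -2.058
endloop
endfacet
facet normal 0.633 -0.774 0.004
outer loop
vertex 2.749 1.297 -2.058
vertex 1.085 -0.056 -0.373
vertex 1.062 -0.083 -2.013
endloop
endfacet
facet normal 0.633 -0.774 0.004
outer loop
vertex 2.772 1.324 -0.419
vertex 1.085 -0.056 -0.373
vertex 2.749 1.297 -2.058
endloop
endfacet

endsolid


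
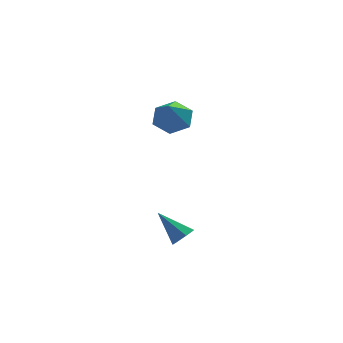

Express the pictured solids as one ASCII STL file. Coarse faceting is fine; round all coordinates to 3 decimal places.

solid 
facet normal 0.126 0.694 -0.709
outer loop
vertex 0.415 2.59 1.78
vertex -0.533 2.419 1.444
vertex -0.366 3.123 2.163
endloop
endfacet
facet normal 0.536 0.196 0.821
outer loop
vertex 0.415 2.59 1.78
vertex -0.366 3.123 2.163
vertex -0.807 0.921 2.976
endloop
endfacet
facet normal 0.128 0.694 -0.709
outer loop
vertex -0.366 3.123 2.163
vertex -0.533 2.419 1.444
vertex -1.314 2.953 1.826
endloop
endfacet
facet normal -0.370 0.386 0.845
outer loop
vertex -0.366 3.123 2.163
vertex -1.314 2.953 1.826
vertex -0.807 0.921 2.976
endloop
endfacet
facet normal 0.127 0.693 -0.709
outer loop
vertex -1.314 2.953 1.826
vertex -0.533 2.419 1.444
vertex -1.481 2.249 1.108
endloop
endfacet
facet normal -0.953 -0.072 0.293
outer loop
vertex -1.314 2.953 1.826
vertex -1.481 2.249 1.108
vertex -0.807 0.921 2.976
endloop
endfacet
facet normal 0.127 0.694 -0.709
outer loop
vertex -1.481 2.249 1.108
vertex -0.533 2.419 1.444
vertex -0.7 1.715 0.725
endloop
endfacet
facet normal -0.632 -0.721 -0.284
outer loop
vertex -1.481 2.249 1.108
vertex -0.7 1.715 0.725
vertex -0.807 0.921 2.976
endloop
endfacet
facet normal 0.128 0.694 -0.709
outer loop
vertex -0.7 1.715 0.725
vertex -0.533 2.419 1.444
vertex 0.248 1.885 1.062
endloop
endfacet
facet normal 0.273 -0.911 -0.308
outer loop
vertex -0.7 1.715 0.725
vertex 0.248 1.885 1.062
vertex -0.807 0.921 2.976
endloop
endfacet
facet normal 0.127 0.693 -0.710
outer loop
vertex 0.248 1.885 1.062
vertex -0.533 2.419 1.444
vertex 0.415 2.59 1.78
endloop
endfacet
facet normal 0.858 -0.452 0.245
outer loop
vertex 0.248 1.885 1.062
vertex 0.415 2.59 1.78
vertex -0.807 0.921 2.976
endloop
endfacet
facet normal 0.634 -0.419 -0.651
outer loop
vertex 0.071 -4.053 -2.327
vertex -0.363 -3.97 -2.803
vertex 0.106 -3.565 -2.607
endloop
endfacet
facet normal 0.533 0.392 0.750
outer loop
vertex 0.071 -4.053 -2.327
vertex 0.106 -3.565 -2.607
vertex -1.477 -3.23 -1.657
endloop
endfacet
facet normal 0.634 -0.419 -0.650
outer loop
vertex 0.106 -3.565 -2.607
vertex -0.363 -3.97 -2.803
vertex -0.212 -3.382 -3.035
endloop
endfacet
facet normal 0.303 0.937 0.175
outer loop
vertex 0.106 -3.565 -2.607
vertex -0.212 -3.382 -3.035
vertex -1.477 -3.23 -1.657
endloop
endfacet
facet normal 0.632 -0.419 -0.652
outer loop
vertex -0.212 -3.382 -3.035
vertex -0.363 -3.97 -2.803
vertex -0.645 -3.641 -3.288
endloop
endfacet
facet normal -0.304 0.875 -0.376
outer loop
vertex -0.212 -3.382 -3.035
vertex -0.645 -3.641 -3.288
vertex -1.477 -3.23 -1.657
endloop
endfacet
facet normal 0.632 -0.419 -0.652
outer loop
vertex -0.645 -3.641 -3.288
vertex -0.363 -3.97 -2.803
vertex -0.865 -4.148 -3.175
endloop
endfacet
facet normal -0.835 0.253 -0.489
outer loop
vertex -0.645 -3.641 -3.288
vertex -0.865 -4.148 -3.175
vertex -1.477 -3.23 -1.657
endloop
endfacet
facet normal 0.632 -0.421 -0.651
outer loop
vertex -0.865 -4.148 -3.175
vertex -0.363 -3.97 -2.803
vertex -0.708 -4.52 -2.782
endloop
endfacet
facet normal -0.885 -0.458 -0.080
outer loop
vertex -0.865 -4.148 -3.175
vertex -0.708 -4.52 -2.782
vertex -1.477 -3.23 -1.657
endloop
endfacet
facet normal 0.632 -0.421 -0.650
outer loop
vertex -0.708 -4.52 -2.782
vertex -0.363 -3.97 -2.803
vertex -0.291 -4.478 -2.404
endloop
endfacet
facet normal -0.421 -0.726 0.545
outer loop
vertex -0.708 -4.52 -2.782
vertex -0.291 -4.478 -2.404
vertex -1.477 -3.23 -1.657
endloop
endfacet
facet normal 0.633 -0.421 -0.650
outer loop
vertex -0.291 -4.478 -2.404
vertex -0.363 -3.97 -2.803
vertex 0.071 -4.053 -2.327
endloop
endfacet
facet normal 0.212 -0.346 0.914
outer loop
vertex -0.291 -4.478 -2.404
vertex 0.071 -4.053 -2.327
vertex -1.477 -3.23 -1.657
endloop
endfacet

endsolid


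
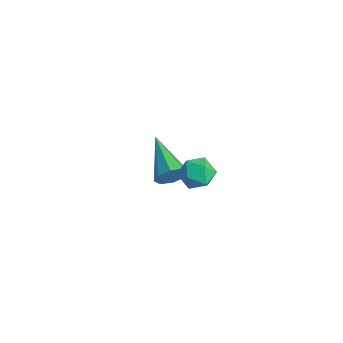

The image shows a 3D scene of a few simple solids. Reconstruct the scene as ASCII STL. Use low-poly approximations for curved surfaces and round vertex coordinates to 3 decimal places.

solid 
facet normal 0.909 -0.193 -0.369
outer loop
vertex -1.469 -0.07 0.299
vertex -1.752 -0.385 -0.233
vertex -1.561 0.254 -0.097
endloop
endfacet
facet normal 0.090 0.781 0.618
outer loop
vertex -1.469 -0.07 0.299
vertex -1.561 0.254 -0.097
vertex -3.588 0.005 0.513
endloop
endfacet
facet normal 0.909 -0.193 -0.369
outer loop
vertex -1.561 0.254 -0.097
vertex -1.752 -0.385 -0.233
vertex -1.765 0.204 -0.574
endloop
endfacet
facet normal -0.135 0.990 -0.046
outer loop
vertex -1.561 0.254 -0.097
vertex -1.765 0.204 -0.574
vertex -3.588 0.005 0.513
endloop
endfacet
facet normal 0.909 -0.193 -0.369
outer loop
vertex -1.765 0.204 -0.574
vertex -1.752 -0.385 -0.233
vertex -1.961 -0.191 -0.85
endloop
endfacet
facet normal -0.440 0.651 -0.619
outer loop
vertex -1.765 0.204 -0.574
vertex -1.961 -0.191 -0.85
vertex -3.588 0.005 0.513
endloop
endfacet
facet normal 0.909 -0.194 -0.369
outer loop
vertex -1.961 -0.191 -0.85
vertex -1.752 -0.385 -0.233
vertex -2.035 -0.7 -0.765
endloop
endfacet
facet normal -0.644 -0.034 -0.764
outer loop
vertex -1.961 -0.191 -0.85
vertex -2.035 -0.7 -0.765
vertex -3.588 0.005 0.513
endloop
endfacet
facet normal 0.909 -0.193 -0.370
outer loop
vertex -2.035 -0.7 -0.765
vertex -1.752 -0.385 -0.233
vertex -1.942 -1.023 -0.368
endloop
endfacet
facet normal -0.630 -0.668 -0.396
outer loop
vertex -2.035 -0.7 -0.765
vertex -1.942 -1.023 -0.368
vertex -3.588 0.005 0.513
endloop
endfacet
facet normal 0.909 -0.193 -0.369
outer loop
vertex -1.942 -1.023 -0.368
vertex -1.752 -0.385 -0.233
vertex -1.738 -0.973 0.108
endloop
endfacet
facet normal -0.405 -0.875 0.265
outer loop
vertex -1.942 -1.023 -0.368
vertex -1.738 -0.973 0.108
vertex -3.588 0.005 0.513
endloop
endfacet
facet normal 0.909 -0.192 -0.369
outer loop
vertex -1.738 -0.973 0.108
vertex -1.752 -0.385 -0.233
vertex -1.542 -0.578 0.385
endloop
endfacet
facet normal -0.101 -0.537 0.837
outer loop
vertex -1.738 -0.973 0.108
vertex -1.542 -0.578 0.385
vertex -3.588 0.005 0.513
endloop
endfacet
facet normal 0.909 -0.193 -0.369
outer loop
vertex -1.542 -0.578 0.385
vertex -1.752 -0.385 -0.233
vertex -1.469 -0.07 0.299
endloop
endfacet
facet normal 0.105 0.151 0.983
outer loop
vertex -1.542 -0.578 0.385
vertex -1.469 -0.07 0.299
vertex -3.588 0.005 0.513
endloop
endfacet
facet normal -0.099 0.179 0.979
outer loop
vertex 1.469 -0.987 3.731
vertex 1.427 -1.7 3.857
vertex 2.072 -1.369 3.862
endloop
endfacet
facet normal 0.291 0.687 0.665
outer loop
vertex 1.469 -0.987 3.731
vertex 2.072 -1.369 3.862
vertex 2.068 -0.863 3.341
endloop
endfacet
facet normal -0.106 0.983 0.150
outer loop
vertex 1.469 -0.987 3.731
vertex 2.068 -0.863 3.341
vertex 1.42 -0.883 3.015
endloop
endfacet
facet normal -0.740 0.657 0.146
outer loop
vertex 1.469 -0.987 3.731
vertex 1.42 -0.883 3.015
vertex 1.024 -1.4 3.334
endloop
endfacet
facet normal -0.736 0.160 0.658
outer loop
vertex 1.469 -0.987 3.731
vertex 1.024 -1.4 3.334
vertex 1.427 -1.7 3.857
endloop
endfacet
facet normal 0.855 0.376 0.358
outer loop
vertex 2.068 -0.863 3.341
vertex 2.072 -1.369 3.862
vertex 2.396 -1.5 3.226
endloop
endfacet
facet normal 0.223 -0.448 0.866
outer loop
vertex 2.072 -1.369 3.862
vertex 1.427 -1.7 3.857
vertex 2.0 -2.017 3.545
endloop
endfacet
facet normal -0.807 -0.478 0.347
outer loop
vertex 1.427 -1.7 3.857
vertex 1.024 -1.4 3.334
vertex 1.352 -2.037 3.219
endloop
endfacet
facet normal -0.814 0.326 -0.482
outer loop
vertex 1.024 -1.4 3.334
vertex 1.42 -0.883 3.015
vertex 1.348 -1.531 2.698
endloop
endfacet
facet normal 0.213 0.853 -0.476
outer loop
vertex 1.42 -0.883 3.015
vertex 2.068 -0.863 3.341
vertex 1.993 -1.2 2.703
endloop
endfacet
facet normal 0.740 -0.657 -0.146
outer loop
vertex 1.951 -1.913 2.829
vertex 2.396 -1.5 3.226
vertex 2.0 -2.017 3.545
endloop
endfacet
facet normal 0.106 -0.983 -0.150
outer loop
vertex 1.951 -1.913 2.829
vertex 2.0 -2.017 3.545
vertex 1.352 -2.037 3.219
endloop
endfacet
facet normal -0.291 -0.687 -0.665
outer loop
vertex 1.951 -1.913 2.829
vertex 1.352 -2.037 3.219
vertex 1.348 -1.531 2.698
endloop
endfacet
facet normal 0.099 -0.179 -0.979
outer loop
vertex 1.951 -1.913 2.829
vertex 1.348 -1.531 2.698
vertex 1.993 -1.2 2.703
endloop
endfacet
facet normal 0.736 -0.160 -0.658
outer loop
vertex 1.951 -1.913 2.829
vertex 1.993 -1.2 2.703
vertex 2.396 -1.5 3.226
endloop
endfacet
facet normal 0.814 -0.326 0.482
outer loop
vertex 2.0 -2.017 3.545
vertex 2.396 -1.5 3.226
vertex 2.072 -1.369 3.862
endloop
endfacet
facet normal -0.213 -0.853 0.476
outer loop
vertex 1.352 -2.037 3.219
vertex 2.0 -2.017 3.545
vertex 1.427 -1.7 3.857
endloop
endfacet
facet normal -0.855 -0.376 -0.358
outer loop
vertex 1.348 -1.531 2.698
vertex 1.352 -2.037 3.219
vertex 1.024 -1.4 3.334
endloop
endfacet
facet normal -0.223 0.448 -0.866
outer loop
vertex 1.993 -1.2 2.703
vertex 1.348 -1.531 2.698
vertex 1.42 -0.883 3.015
endloop
endfacet
facet normal 0.807 0.478 -0.347
outer loop
vertex 2.396 -1.5 3.226
vertex 1.993 -1.2 2.703
vertex 2.068 -0.863 3.341
endloop
endfacet

endsolid


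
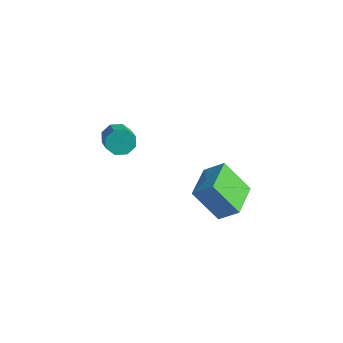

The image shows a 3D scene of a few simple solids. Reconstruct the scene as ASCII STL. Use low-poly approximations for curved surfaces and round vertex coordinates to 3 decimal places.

solid 
facet normal -0.528 -0.323 0.785
outer loop
vertex 3.646 -1.893 2.392
vertex 2.869 -0.506 2.44
vertex 2.944 -2.264 1.767
endloop
endfacet
facet normal 0.488 -0.872 -0.030
outer loop
vertex 3.811 -1.734 0.48
vertex 3.646 -1.893 2.392
vertex 2.944 -2.264 1.767
endloop
endfacet
facet normal -0.528 -0.323 0.785
outer loop
vertex 2.944 -2.264 1.767
vertex 2.869 -0.506 2.44
vertex 2.168 -0.877 1.816
endloop
endfacet
facet normal -0.695 -0.367 -0.619
outer loop
vertex 2.168 -0.877 1.816
vertex 3.811 -1.734 0.48
vertex 2.944 -2.264 1.767
endloop
endfacet
facet normal 0.694 0.367 0.619
outer loop
vertex 3.646 -1.893 2.392
vertex 3.736 0.024 1.153
vertex 2.869 -0.506 2.44
endloop
endfacet
facet normal 0.489 -0.872 -0.030
outer loop
vertex 4.512 -1.363 1.104
vertex 3.646 -1.893 2.392
vertex 3.811 -1.734 0.48
endloop
endfacet
facet normal 0.695 0.367 0.618
outer loop
vertex 4.512 -1.363 1.104
vertex 3.736 0.024 1.153
vertex 3.646 -1.893 2.392
endloop
endfacet
facet normal -0.488 0.872 0.030
outer loop
vertex 2.869 -0.506 2.44
vertex 3.736 0.024 1.153
vertex 2.168 -0.877 1.816
endloop
endfacet
facet normal -0.695 -0.368 -0.618
outer loop
vertex 3.034 -0.347 0.528
vertex 3.811 -1.734 0.48
vertex 2.168 -0.877 1.816
endloop
endfacet
facet normal -0.488 0.872 0.031
outer loop
vertex 2.168 -0.877 1.816
vertex 3.736 0.024 1.153
vertex 3.034 -0.347 0.528
endloop
endfacet
facet normal 0.528 0.323 -0.785
outer loop
vertex 3.034 -0.347 0.528
vertex 4.512 -1.363 1.104
vertex 3.811 -1.734 0.48
endloop
endfacet
facet normal 0.528 0.323 -0.785
outer loop
vertex 3.736 0.024 1.153
vertex 4.512 -1.363 1.104
vertex 3.034 -0.347 0.528
endloop
endfacet
facet normal -0.758 0.493 -0.427
outer loop
vertex -1.042 -2.018 1.817
vertex -1.362 -2.051 2.347
vertex -0.961 -1.647 2.102
endloop
endfacet
facet normal 0.631 0.381 -0.676
outer loop
vertex -1.042 -2.018 1.817
vertex -0.961 -1.647 2.102
vertex -0.217 -2.557 2.283
endloop
endfacet
facet normal 0.631 0.381 -0.676
outer loop
vertex -0.217 -2.557 2.283
vertex -0.961 -1.647 2.102
vertex -0.136 -2.186 2.568
endloop
endfacet
facet normal 0.756 -0.494 0.428
outer loop
vertex -0.217 -2.557 2.283
vertex -0.136 -2.186 2.568
vertex -0.538 -2.589 2.813
endloop
endfacet
facet normal -0.758 0.493 -0.427
outer loop
vertex -0.961 -1.647 2.102
vertex -1.362 -2.051 2.347
vertex -1.115 -1.513 2.53
endloop
endfacet
facet normal 0.567 0.822 -0.053
outer loop
vertex -0.961 -1.647 2.102
vertex -1.115 -1.513 2.53
vertex -0.136 -2.186 2.568
endloop
endfacet
facet normal 0.567 0.822 -0.055
outer loop
vertex -0.136 -2.186 2.568
vertex -1.115 -1.513 2.53
vertex -0.29 -2.051 2.996
endloop
endfacet
facet normal 0.757 -0.494 0.428
outer loop
vertex -0.136 -2.186 2.568
vertex -0.29 -2.051 2.996
vertex -0.538 -2.589 2.813
endloop
endfacet
facet normal -0.757 0.493 -0.429
outer loop
vertex -1.115 -1.513 2.53
vertex -1.362 -2.051 2.347
vertex -1.414 -1.693 2.851
endloop
endfacet
facet normal 0.172 0.782 0.599
outer loop
vertex -1.115 -1.513 2.53
vertex -1.414 -1.693 2.851
vertex -0.29 -2.051 2.996
endloop
endfacet
facet normal 0.171 0.781 0.600
outer loop
vertex -0.29 -2.051 2.996
vertex -1.414 -1.693 2.851
vertex -0.589 -2.232 3.317
endloop
endfacet
facet normal 0.757 -0.494 0.427
outer loop
vertex -0.29 -2.051 2.996
vertex -0.589 -2.232 3.317
vertex -0.538 -2.589 2.813
endloop
endfacet
facet normal -0.757 0.493 -0.429
outer loop
vertex -1.414 -1.693 2.851
vertex -1.362 -2.051 2.347
vertex -1.683 -2.083 2.877
endloop
endfacet
facet normal -0.324 0.284 0.902
outer loop
vertex -1.414 -1.693 2.851
vertex -1.683 -2.083 2.877
vertex -0.589 -2.232 3.317
endloop
endfacet
facet normal -0.324 0.284 0.902
outer loop
vertex -0.589 -2.232 3.317
vertex -1.683 -2.083 2.877
vertex -0.858 -2.622 3.343
endloop
endfacet
facet normal 0.758 -0.494 0.427
outer loop
vertex -0.589 -2.232 3.317
vertex -0.858 -2.622 3.343
vertex -0.538 -2.589 2.813
endloop
endfacet
facet normal -0.756 0.494 -0.428
outer loop
vertex -1.683 -2.083 2.877
vertex -1.362 -2.051 2.347
vertex -1.764 -2.454 2.592
endloop
endfacet
facet normal -0.631 -0.381 0.676
outer loop
vertex -1.683 -2.083 2.877
vertex -1.764 -2.454 2.592
vertex -0.858 -2.622 3.343
endloop
endfacet
facet normal -0.631 -0.381 0.676
outer loop
vertex -0.858 -2.622 3.343
vertex -1.764 -2.454 2.592
vertex -0.939 -2.993 3.058
endloop
endfacet
facet normal 0.758 -0.493 0.427
outer loop
vertex -0.858 -2.622 3.343
vertex -0.939 -2.993 3.058
vertex -0.538 -2.589 2.813
endloop
endfacet
facet normal -0.757 0.494 -0.428
outer loop
vertex -1.764 -2.454 2.592
vertex -1.362 -2.051 2.347
vertex -1.61 -2.589 2.164
endloop
endfacet
facet normal -0.568 -0.821 0.055
outer loop
vertex -1.764 -2.454 2.592
vertex -1.61 -2.589 2.164
vertex -0.939 -2.993 3.058
endloop
endfacet
facet normal -0.567 -0.822 0.054
outer loop
vertex -0.939 -2.993 3.058
vertex -1.61 -2.589 2.164
vertex -0.785 -3.127 2.63
endloop
endfacet
facet normal 0.758 -0.493 0.427
outer loop
vertex -0.939 -2.993 3.058
vertex -0.785 -3.127 2.63
vertex -0.538 -2.589 2.813
endloop
endfacet
facet normal -0.757 0.494 -0.427
outer loop
vertex -1.61 -2.589 2.164
vertex -1.362 -2.051 2.347
vertex -1.311 -2.408 1.843
endloop
endfacet
facet normal -0.171 -0.782 -0.600
outer loop
vertex -1.61 -2.589 2.164
vertex -1.311 -2.408 1.843
vertex -0.785 -3.127 2.63
endloop
endfacet
facet normal -0.172 -0.782 -0.599
outer loop
vertex -0.785 -3.127 2.63
vertex -1.311 -2.408 1.843
vertex -0.486 -2.947 2.309
endloop
endfacet
facet normal 0.757 -0.493 0.429
outer loop
vertex -0.785 -3.127 2.63
vertex -0.486 -2.947 2.309
vertex -0.538 -2.589 2.813
endloop
endfacet
facet normal -0.758 0.494 -0.427
outer loop
vertex -1.311 -2.408 1.843
vertex -1.362 -2.051 2.347
vertex -1.042 -2.018 1.817
endloop
endfacet
facet normal 0.324 -0.284 -0.902
outer loop
vertex -1.311 -2.408 1.843
vertex -1.042 -2.018 1.817
vertex -0.486 -2.947 2.309
endloop
endfacet
facet normal 0.324 -0.284 -0.902
outer loop
vertex -0.486 -2.947 2.309
vertex -1.042 -2.018 1.817
vertex -0.217 -2.557 2.283
endloop
endfacet
facet normal 0.757 -0.493 0.429
outer loop
vertex -0.486 -2.947 2.309
vertex -0.217 -2.557 2.283
vertex -0.538 -2.589 2.813
endloop
endfacet

endsolid


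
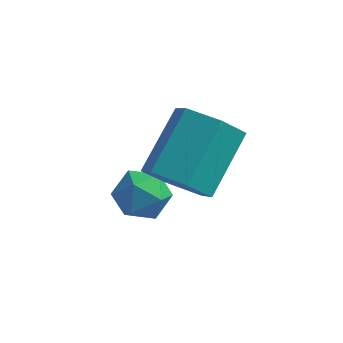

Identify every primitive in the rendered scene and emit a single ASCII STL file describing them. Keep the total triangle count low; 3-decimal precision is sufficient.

solid 
facet normal -0.160 -0.777 -0.608
outer loop
vertex -0.737 -3.135 -1.696
vertex -1.193 -3.567 -1.024
vertex -1.645 -3.017 -1.608
endloop
endfacet
facet normal 0.004 0.616 -0.788
outer loop
vertex -0.737 -3.135 -1.696
vertex -1.645 -3.017 -1.608
vertex -0.43 -1.642 -0.528
endloop
endfacet
facet normal 0.004 0.616 -0.788
outer loop
vertex -0.43 -1.642 -0.528
vertex -1.645 -3.017 -1.608
vertex -1.338 -1.524 -0.44
endloop
endfacet
facet normal 0.160 0.778 0.608
outer loop
vertex -0.43 -1.642 -0.528
vertex -1.338 -1.524 -0.44
vertex -0.887 -2.073 0.144
endloop
endfacet
facet normal -0.160 -0.777 -0.608
outer loop
vertex -1.645 -3.017 -1.608
vertex -1.193 -3.567 -1.024
vertex -2.102 -3.449 -0.936
endloop
endfacet
facet normal -0.853 0.419 -0.311
outer loop
vertex -1.645 -3.017 -1.608
vertex -2.102 -3.449 -0.936
vertex -1.338 -1.524 -0.44
endloop
endfacet
facet normal -0.853 0.419 -0.311
outer loop
vertex -1.338 -1.524 -0.44
vertex -2.102 -3.449 -0.936
vertex -1.795 -1.956 0.232
endloop
endfacet
facet normal 0.159 0.778 0.608
outer loop
vertex -1.338 -1.524 -0.44
vertex -1.795 -1.956 0.232
vertex -0.887 -2.073 0.144
endloop
endfacet
facet normal -0.160 -0.778 -0.608
outer loop
vertex -2.102 -3.449 -0.936
vertex -1.193 -3.567 -1.024
vertex -1.65 -3.998 -0.352
endloop
endfacet
facet normal -0.856 -0.197 0.477
outer loop
vertex -2.102 -3.449 -0.936
vertex -1.65 -3.998 -0.352
vertex -1.795 -1.956 0.232
endloop
endfacet
facet normal -0.856 -0.197 0.477
outer loop
vertex -1.795 -1.956 0.232
vertex -1.65 -3.998 -0.352
vertex -1.343 -2.505 0.816
endloop
endfacet
facet normal 0.159 0.778 0.608
outer loop
vertex -1.795 -1.956 0.232
vertex -1.343 -2.505 0.816
vertex -0.887 -2.073 0.144
endloop
endfacet
facet normal -0.160 -0.778 -0.608
outer loop
vertex -1.65 -3.998 -0.352
vertex -1.193 -3.567 -1.024
vertex -0.742 -4.116 -0.44
endloop
endfacet
facet normal -0.004 -0.616 0.788
outer loop
vertex -1.65 -3.998 -0.352
vertex -0.742 -4.116 -0.44
vertex -1.343 -2.505 0.816
endloop
endfacet
facet normal -0.004 -0.616 0.788
outer loop
vertex -1.343 -2.505 0.816
vertex -0.742 -4.116 -0.44
vertex -0.435 -2.623 0.728
endloop
endfacet
facet normal 0.160 0.777 0.608
outer loop
vertex -1.343 -2.505 0.816
vertex -0.435 -2.623 0.728
vertex -0.887 -2.073 0.144
endloop
endfacet
facet normal -0.159 -0.778 -0.608
outer loop
vertex -0.742 -4.116 -0.44
vertex -1.193 -3.567 -1.024
vertex -0.285 -3.684 -1.112
endloop
endfacet
facet normal 0.853 -0.419 0.311
outer loop
vertex -0.742 -4.116 -0.44
vertex -0.285 -3.684 -1.112
vertex -0.435 -2.623 0.728
endloop
endfacet
facet normal 0.853 -0.419 0.311
outer loop
vertex -0.435 -2.623 0.728
vertex -0.285 -3.684 -1.112
vertex 0.022 -2.191 0.056
endloop
endfacet
facet normal 0.160 0.777 0.608
outer loop
vertex -0.435 -2.623 0.728
vertex 0.022 -2.191 0.056
vertex -0.887 -2.073 0.144
endloop
endfacet
facet normal -0.159 -0.778 -0.608
outer loop
vertex -0.285 -3.684 -1.112
vertex -1.193 -3.567 -1.024
vertex -0.737 -3.135 -1.696
endloop
endfacet
facet normal 0.856 0.197 -0.477
outer loop
vertex -0.285 -3.684 -1.112
vertex -0.737 -3.135 -1.696
vertex 0.022 -2.191 0.056
endloop
endfacet
facet normal 0.856 0.197 -0.477
outer loop
vertex 0.022 -2.191 0.056
vertex -0.737 -3.135 -1.696
vertex -0.43 -1.642 -0.528
endloop
endfacet
facet normal 0.160 0.778 0.608
outer loop
vertex 0.022 -2.191 0.056
vertex -0.43 -1.642 -0.528
vertex -0.887 -2.073 0.144
endloop
endfacet
facet normal -0.323 0.791 -0.520
outer loop
vertex -2.244 -2.525 -3.083
vertex -2.93 -2.55 -2.695
vertex -2.333 -2.12 -2.412
endloop
endfacet
facet normal 0.386 0.812 -0.439
outer loop
vertex -2.244 -2.525 -3.083
vertex -2.333 -2.12 -2.412
vertex -1.663 -2.513 -2.55
endloop
endfacet
facet normal 0.658 0.215 -0.722
outer loop
vertex -2.244 -2.525 -3.083
vertex -1.663 -2.513 -2.55
vertex -1.847 -3.186 -2.918
endloop
endfacet
facet normal 0.117 -0.174 -0.978
outer loop
vertex -2.244 -2.525 -3.083
vertex -1.847 -3.186 -2.918
vertex -2.63 -3.209 -3.008
endloop
endfacet
facet normal -0.489 0.182 -0.853
outer loop
vertex -2.244 -2.525 -3.083
vertex -2.63 -3.209 -3.008
vertex -2.93 -2.55 -2.695
endloop
endfacet
facet normal 0.528 0.808 0.261
outer loop
vertex -1.663 -2.513 -2.55
vertex -2.333 -2.12 -2.412
vertex -1.99 -2.531 -1.832
endloop
endfacet
facet normal -0.619 0.774 0.130
outer loop
vertex -2.333 -2.12 -2.412
vertex -2.93 -2.55 -2.695
vertex -2.773 -2.554 -1.922
endloop
endfacet
facet normal -0.888 -0.210 -0.410
outer loop
vertex -2.93 -2.55 -2.695
vertex -2.63 -3.209 -3.008
vertex -2.957 -3.227 -2.29
endloop
endfacet
facet normal 0.093 -0.785 -0.612
outer loop
vertex -2.63 -3.209 -3.008
vertex -1.847 -3.186 -2.918
vertex -2.287 -3.62 -2.428
endloop
endfacet
facet normal 0.968 -0.157 -0.197
outer loop
vertex -1.847 -3.186 -2.918
vertex -1.663 -2.513 -2.55
vertex -1.69 -3.19 -2.145
endloop
endfacet
facet normal -0.117 0.174 0.978
outer loop
vertex -2.376 -3.215 -1.757
vertex -1.99 -2.531 -1.832
vertex -2.773 -2.554 -1.922
endloop
endfacet
facet normal -0.658 -0.215 0.722
outer loop
vertex -2.376 -3.215 -1.757
vertex -2.773 -2.554 -1.922
vertex -2.957 -3.227 -2.29
endloop
endfacet
facet normal -0.386 -0.812 0.439
outer loop
vertex -2.376 -3.215 -1.757
vertex -2.957 -3.227 -2.29
vertex -2.287 -3.62 -2.428
endloop
endfacet
facet normal 0.323 -0.791 0.520
outer loop
vertex -2.376 -3.215 -1.757
vertex -2.287 -3.62 -2.428
vertex -1.69 -3.19 -2.145
endloop
endfacet
facet normal 0.489 -0.182 0.853
outer loop
vertex -2.376 -3.215 -1.757
vertex -1.69 -3.19 -2.145
vertex -1.99 -2.531 -1.832
endloop
endfacet
facet normal -0.093 0.785 0.612
outer loop
vertex -2.773 -2.554 -1.922
vertex -1.99 -2.531 -1.832
vertex -2.333 -2.12 -2.412
endloop
endfacet
facet normal -0.968 0.157 0.197
outer loop
vertex -2.957 -3.227 -2.29
vertex -2.773 -2.554 -1.922
vertex -2.93 -2.55 -2.695
endloop
endfacet
facet normal -0.528 -0.808 -0.261
outer loop
vertex -2.287 -3.62 -2.428
vertex -2.957 -3.227 -2.29
vertex -2.63 -3.209 -3.008
endloop
endfacet
facet normal 0.619 -0.774 -0.130
outer loop
vertex -1.69 -3.19 -2.145
vertex -2.287 -3.62 -2.428
vertex -1.847 -3.186 -2.918
endloop
endfacet
facet normal 0.888 0.210 0.410
outer loop
vertex -1.99 -2.531 -1.832
vertex -1.69 -3.19 -2.145
vertex -1.663 -2.513 -2.55
endloop
endfacet

endsolid


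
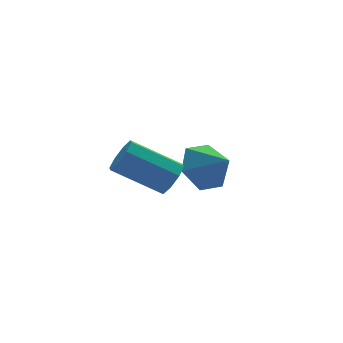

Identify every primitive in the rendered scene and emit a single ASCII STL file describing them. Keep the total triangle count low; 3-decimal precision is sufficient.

solid 
facet normal 0.737 -0.443 -0.511
outer loop
vertex -1.617 -1.6 -1.064
vertex -2.069 -1.89 -1.464
vertex -1.729 -1.313 -1.474
endloop
endfacet
facet normal 0.641 0.700 0.315
outer loop
vertex -1.617 -1.6 -1.064
vertex -1.729 -1.313 -1.474
vertex -2.978 -0.78 -0.117
endloop
endfacet
facet normal 0.641 0.700 0.315
outer loop
vertex -2.978 -0.78 -0.117
vertex -1.729 -1.313 -1.474
vertex -3.09 -0.493 -0.527
endloop
endfacet
facet normal -0.735 0.444 0.512
outer loop
vertex -2.978 -0.78 -0.117
vertex -3.09 -0.493 -0.527
vertex -3.431 -1.07 -0.516
endloop
endfacet
facet normal 0.736 -0.443 -0.512
outer loop
vertex -1.729 -1.313 -1.474
vertex -2.069 -1.89 -1.464
vertex -2.041 -1.364 -1.878
endloop
endfacet
facet normal 0.298 0.891 -0.343
outer loop
vertex -1.729 -1.313 -1.474
vertex -2.041 -1.364 -1.878
vertex -3.09 -0.493 -0.527
endloop
endfacet
facet normal 0.298 0.891 -0.343
outer loop
vertex -3.09 -0.493 -0.527
vertex -2.041 -1.364 -1.878
vertex -3.402 -0.544 -0.931
endloop
endfacet
facet normal -0.735 0.444 0.512
outer loop
vertex -3.09 -0.493 -0.527
vertex -3.402 -0.544 -0.931
vertex -3.431 -1.07 -0.516
endloop
endfacet
facet normal 0.736 -0.443 -0.512
outer loop
vertex -2.041 -1.364 -1.878
vertex -2.069 -1.89 -1.464
vertex -2.369 -1.723 -2.039
endloop
endfacet
facet normal -0.219 0.559 -0.800
outer loop
vertex -2.041 -1.364 -1.878
vertex -2.369 -1.723 -2.039
vertex -3.402 -0.544 -0.931
endloop
endfacet
facet normal -0.220 0.559 -0.800
outer loop
vertex -3.402 -0.544 -0.931
vertex -2.369 -1.723 -2.039
vertex -3.731 -0.904 -1.092
endloop
endfacet
facet normal -0.736 0.444 0.511
outer loop
vertex -3.402 -0.544 -0.931
vertex -3.731 -0.904 -1.092
vertex -3.431 -1.07 -0.516
endloop
endfacet
facet normal 0.735 -0.444 -0.512
outer loop
vertex -2.369 -1.723 -2.039
vertex -2.069 -1.89 -1.464
vertex -2.522 -2.18 -1.863
endloop
endfacet
facet normal -0.608 -0.100 -0.788
outer loop
vertex -2.369 -1.723 -2.039
vertex -2.522 -2.18 -1.863
vertex -3.731 -0.904 -1.092
endloop
endfacet
facet normal -0.609 -0.101 -0.787
outer loop
vertex -3.731 -0.904 -1.092
vertex -2.522 -2.18 -1.863
vertex -3.883 -1.36 -0.916
endloop
endfacet
facet normal -0.737 0.443 0.511
outer loop
vertex -3.731 -0.904 -1.092
vertex -3.883 -1.36 -0.916
vertex -3.431 -1.07 -0.516
endloop
endfacet
facet normal 0.735 -0.444 -0.512
outer loop
vertex -2.522 -2.18 -1.863
vertex -2.069 -1.89 -1.464
vertex -2.41 -2.467 -1.453
endloop
endfacet
facet normal -0.641 -0.700 -0.315
outer loop
vertex -2.522 -2.18 -1.863
vertex -2.41 -2.467 -1.453
vertex -3.883 -1.36 -0.916
endloop
endfacet
facet normal -0.641 -0.700 -0.315
outer loop
vertex -3.883 -1.36 -0.916
vertex -2.41 -2.467 -1.453
vertex -3.771 -1.647 -0.506
endloop
endfacet
facet normal -0.737 0.443 0.511
outer loop
vertex -3.883 -1.36 -0.916
vertex -3.771 -1.647 -0.506
vertex -3.431 -1.07 -0.516
endloop
endfacet
facet normal 0.735 -0.444 -0.512
outer loop
vertex -2.41 -2.467 -1.453
vertex -2.069 -1.89 -1.464
vertex -2.098 -2.416 -1.049
endloop
endfacet
facet normal -0.298 -0.891 0.343
outer loop
vertex -2.41 -2.467 -1.453
vertex -2.098 -2.416 -1.049
vertex -3.771 -1.647 -0.506
endloop
endfacet
facet normal -0.298 -0.891 0.343
outer loop
vertex -3.771 -1.647 -0.506
vertex -2.098 -2.416 -1.049
vertex -3.459 -1.596 -0.102
endloop
endfacet
facet normal -0.736 0.443 0.512
outer loop
vertex -3.771 -1.647 -0.506
vertex -3.459 -1.596 -0.102
vertex -3.431 -1.07 -0.516
endloop
endfacet
facet normal 0.736 -0.444 -0.511
outer loop
vertex -2.098 -2.416 -1.049
vertex -2.069 -1.89 -1.464
vertex -1.769 -2.056 -0.888
endloop
endfacet
facet normal 0.220 -0.559 0.800
outer loop
vertex -2.098 -2.416 -1.049
vertex -1.769 -2.056 -0.888
vertex -3.459 -1.596 -0.102
endloop
endfacet
facet normal 0.220 -0.559 0.799
outer loop
vertex -3.459 -1.596 -0.102
vertex -1.769 -2.056 -0.888
vertex -3.131 -1.237 0.059
endloop
endfacet
facet normal -0.736 0.443 0.512
outer loop
vertex -3.459 -1.596 -0.102
vertex -3.131 -1.237 0.059
vertex -3.431 -1.07 -0.516
endloop
endfacet
facet normal 0.737 -0.443 -0.511
outer loop
vertex -1.769 -2.056 -0.888
vertex -2.069 -1.89 -1.464
vertex -1.617 -1.6 -1.064
endloop
endfacet
facet normal 0.608 0.101 0.787
outer loop
vertex -1.769 -2.056 -0.888
vertex -1.617 -1.6 -1.064
vertex -3.131 -1.237 0.059
endloop
endfacet
facet normal 0.608 0.100 0.788
outer loop
vertex -3.131 -1.237 0.059
vertex -1.617 -1.6 -1.064
vertex -2.978 -0.78 -0.117
endloop
endfacet
facet normal -0.735 0.444 0.512
outer loop
vertex -3.131 -1.237 0.059
vertex -2.978 -0.78 -0.117
vertex -3.431 -1.07 -0.516
endloop
endfacet
facet normal -0.348 0.754 -0.557
outer loop
vertex 0.884 1.699 -2.439
vertex 0.412 1.031 -3.048
vertex -0.072 1.409 -2.234
endloop
endfacet
facet normal 0.195 0.049 0.980
outer loop
vertex 0.884 1.699 -2.439
vertex -0.072 1.409 -2.234
vertex 0.848 0.089 -2.352
endloop
endfacet
facet normal -0.348 0.754 -0.557
outer loop
vertex -0.072 1.409 -2.234
vertex 0.412 1.031 -3.048
vertex -0.544 0.741 -2.843
endloop
endfacet
facet normal -0.464 -0.395 0.793
outer loop
vertex -0.072 1.409 -2.234
vertex -0.544 0.741 -2.843
vertex 0.848 0.089 -2.352
endloop
endfacet
facet normal -0.348 0.754 -0.557
outer loop
vertex -0.544 0.741 -2.843
vertex 0.412 1.031 -3.048
vertex -0.06 0.363 -3.657
endloop
endfacet
facet normal -0.459 -0.878 0.135
outer loop
vertex -0.544 0.741 -2.843
vertex -0.06 0.363 -3.657
vertex 0.848 0.089 -2.352
endloop
endfacet
facet normal -0.349 0.754 -0.557
outer loop
vertex -0.06 0.363 -3.657
vertex 0.412 1.031 -3.048
vertex 0.896 0.653 -3.863
endloop
endfacet
facet normal 0.206 -0.919 -0.336
outer loop
vertex -0.06 0.363 -3.657
vertex 0.896 0.653 -3.863
vertex 0.848 0.089 -2.352
endloop
endfacet
facet normal -0.348 0.754 -0.557
outer loop
vertex 0.896 0.653 -3.863
vertex 0.412 1.031 -3.048
vertex 1.368 1.321 -3.253
endloop
endfacet
facet normal 0.867 -0.476 -0.150
outer loop
vertex 0.896 0.653 -3.863
vertex 1.368 1.321 -3.253
vertex 0.848 0.089 -2.352
endloop
endfacet
facet normal -0.348 0.754 -0.557
outer loop
vertex 1.368 1.321 -3.253
vertex 0.412 1.031 -3.048
vertex 0.884 1.699 -2.439
endloop
endfacet
facet normal 0.861 0.008 0.508
outer loop
vertex 1.368 1.321 -3.253
vertex 0.884 1.699 -2.439
vertex 0.848 0.089 -2.352
endloop
endfacet

endsolid


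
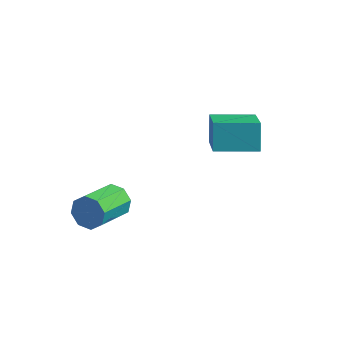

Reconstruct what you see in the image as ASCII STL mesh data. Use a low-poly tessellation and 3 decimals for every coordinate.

solid 
facet normal 0.158 0.907 -0.390
outer loop
vertex -3.4 0.436 -2.264
vertex -3.61 0.68 -1.782
vertex -3.085 0.512 -1.96
endloop
endfacet
facet normal 0.687 -0.385 -0.616
outer loop
vertex -3.4 0.436 -2.264
vertex -3.085 0.512 -1.96
vertex -3.619 -0.825 -1.72
endloop
endfacet
facet normal 0.686 -0.385 -0.617
outer loop
vertex -3.619 -0.825 -1.72
vertex -3.085 0.512 -1.96
vertex -3.304 -0.749 -1.417
endloop
endfacet
facet normal -0.158 -0.906 0.392
outer loop
vertex -3.619 -0.825 -1.72
vertex -3.304 -0.749 -1.417
vertex -3.83 -0.58 -1.238
endloop
endfacet
facet normal 0.157 0.907 -0.392
outer loop
vertex -3.085 0.512 -1.96
vertex -3.61 0.68 -1.782
vertex -3.078 0.687 -1.552
endloop
endfacet
facet normal 0.987 -0.151 0.048
outer loop
vertex -3.085 0.512 -1.96
vertex -3.078 0.687 -1.552
vertex -3.304 -0.749 -1.417
endloop
endfacet
facet normal 0.987 -0.151 0.048
outer loop
vertex -3.304 -0.749 -1.417
vertex -3.078 0.687 -1.552
vertex -3.297 -0.574 -1.009
endloop
endfacet
facet normal -0.158 -0.906 0.392
outer loop
vertex -3.304 -0.749 -1.417
vertex -3.297 -0.574 -1.009
vertex -3.83 -0.58 -1.238
endloop
endfacet
facet normal 0.157 0.906 -0.392
outer loop
vertex -3.078 0.687 -1.552
vertex -3.61 0.68 -1.782
vertex -3.383 0.858 -1.279
endloop
endfacet
facet normal 0.709 0.172 0.684
outer loop
vertex -3.078 0.687 -1.552
vertex -3.383 0.858 -1.279
vertex -3.297 -0.574 -1.009
endloop
endfacet
facet normal 0.710 0.171 0.683
outer loop
vertex -3.297 -0.574 -1.009
vertex -3.383 0.858 -1.279
vertex -3.602 -0.403 -0.735
endloop
endfacet
facet normal -0.158 -0.907 0.391
outer loop
vertex -3.297 -0.574 -1.009
vertex -3.602 -0.403 -0.735
vertex -3.83 -0.58 -1.238
endloop
endfacet
facet normal 0.157 0.906 -0.392
outer loop
vertex -3.383 0.858 -1.279
vertex -3.61 0.68 -1.782
vertex -3.821 0.925 -1.3
endloop
endfacet
facet normal 0.016 0.394 0.919
outer loop
vertex -3.383 0.858 -1.279
vertex -3.821 0.925 -1.3
vertex -3.602 -0.403 -0.735
endloop
endfacet
facet normal 0.016 0.394 0.919
outer loop
vertex -3.602 -0.403 -0.735
vertex -3.821 0.925 -1.3
vertex -4.04 -0.336 -0.756
endloop
endfacet
facet normal -0.157 -0.907 0.391
outer loop
vertex -3.602 -0.403 -0.735
vertex -4.04 -0.336 -0.756
vertex -3.83 -0.58 -1.238
endloop
endfacet
facet normal 0.158 0.906 -0.392
outer loop
vertex -3.821 0.925 -1.3
vertex -3.61 0.68 -1.782
vertex -4.136 0.849 -1.603
endloop
endfacet
facet normal -0.686 0.385 0.617
outer loop
vertex -3.821 0.925 -1.3
vertex -4.136 0.849 -1.603
vertex -4.04 -0.336 -0.756
endloop
endfacet
facet normal -0.687 0.385 0.616
outer loop
vertex -4.04 -0.336 -0.756
vertex -4.136 0.849 -1.603
vertex -4.355 -0.412 -1.06
endloop
endfacet
facet normal -0.158 -0.907 0.390
outer loop
vertex -4.04 -0.336 -0.756
vertex -4.355 -0.412 -1.06
vertex -3.83 -0.58 -1.238
endloop
endfacet
facet normal 0.158 0.906 -0.392
outer loop
vertex -4.136 0.849 -1.603
vertex -3.61 0.68 -1.782
vertex -4.143 0.674 -2.011
endloop
endfacet
facet normal -0.987 0.151 -0.048
outer loop
vertex -4.136 0.849 -1.603
vertex -4.143 0.674 -2.011
vertex -4.355 -0.412 -1.06
endloop
endfacet
facet normal -0.987 0.151 -0.048
outer loop
vertex -4.355 -0.412 -1.06
vertex -4.143 0.674 -2.011
vertex -4.362 -0.587 -1.468
endloop
endfacet
facet normal -0.157 -0.907 0.392
outer loop
vertex -4.355 -0.412 -1.06
vertex -4.362 -0.587 -1.468
vertex -3.83 -0.58 -1.238
endloop
endfacet
facet normal 0.158 0.907 -0.391
outer loop
vertex -4.143 0.674 -2.011
vertex -3.61 0.68 -1.782
vertex -3.838 0.503 -2.285
endloop
endfacet
facet normal -0.710 -0.171 -0.683
outer loop
vertex -4.143 0.674 -2.011
vertex -3.838 0.503 -2.285
vertex -4.362 -0.587 -1.468
endloop
endfacet
facet normal -0.709 -0.172 -0.684
outer loop
vertex -4.362 -0.587 -1.468
vertex -3.838 0.503 -2.285
vertex -4.057 -0.758 -1.741
endloop
endfacet
facet normal -0.157 -0.906 0.392
outer loop
vertex -4.362 -0.587 -1.468
vertex -4.057 -0.758 -1.741
vertex -3.83 -0.58 -1.238
endloop
endfacet
facet normal 0.157 0.907 -0.391
outer loop
vertex -3.838 0.503 -2.285
vertex -3.61 0.68 -1.782
vertex -3.4 0.436 -2.264
endloop
endfacet
facet normal -0.016 -0.394 -0.919
outer loop
vertex -3.838 0.503 -2.285
vertex -3.4 0.436 -2.264
vertex -4.057 -0.758 -1.741
endloop
endfacet
facet normal -0.016 -0.394 -0.919
outer loop
vertex -4.057 -0.758 -1.741
vertex -3.4 0.436 -2.264
vertex -3.619 -0.825 -1.72
endloop
endfacet
facet normal -0.157 -0.906 0.392
outer loop
vertex -4.057 -0.758 -1.741
vertex -3.619 -0.825 -1.72
vertex -3.83 -0.58 -1.238
endloop
endfacet
facet normal -0.901 -0.432 0.032
outer loop
vertex -0.995 1.742 2.022
vertex -1.656 3.044 0.987
vertex -0.782 1.241 1.256
endloop
endfacet
facet normal 0.370 -0.727 0.578
outer loop
vertex 0.416 1.816 1.213
vertex -0.995 1.742 2.022
vertex -0.782 1.241 1.256
endloop
endfacet
facet normal -0.901 -0.432 0.032
outer loop
vertex -0.782 1.241 1.256
vertex -1.656 3.044 0.987
vertex -1.443 2.543 0.221
endloop
endfacet
facet normal 0.227 -0.533 -0.815
outer loop
vertex -1.443 2.543 0.221
vertex 0.416 1.816 1.213
vertex -0.782 1.241 1.256
endloop
endfacet
facet normal -0.227 0.533 0.815
outer loop
vertex -0.995 1.742 2.022
vertex -0.458 3.619 0.944
vertex -1.656 3.044 0.987
endloop
endfacet
facet normal 0.370 -0.727 0.578
outer loop
vertex 0.203 2.317 1.979
vertex -0.995 1.742 2.022
vertex 0.416 1.816 1.213
endloop
endfacet
facet normal -0.227 0.533 0.815
outer loop
vertex 0.203 2.317 1.979
vertex -0.458 3.619 0.944
vertex -0.995 1.742 2.022
endloop
endfacet
facet normal -0.370 0.727 -0.578
outer loop
vertex -1.656 3.044 0.987
vertex -0.458 3.619 0.944
vertex -1.443 2.543 0.221
endloop
endfacet
facet normal 0.227 -0.533 -0.815
outer loop
vertex -0.245 3.118 0.178
vertex 0.416 1.816 1.213
vertex -1.443 2.543 0.221
endloop
endfacet
facet normal -0.370 0.727 -0.578
outer loop
vertex -1.443 2.543 0.221
vertex -0.458 3.619 0.944
vertex -0.245 3.118 0.178
endloop
endfacet
facet normal 0.901 0.432 -0.032
outer loop
vertex -0.245 3.118 0.178
vertex 0.203 2.317 1.979
vertex 0.416 1.816 1.213
endloop
endfacet
facet normal 0.901 0.432 -0.032
outer loop
vertex -0.458 3.619 0.944
vertex 0.203 2.317 1.979
vertex -0.245 3.118 0.178
endloop
endfacet

endsolid
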